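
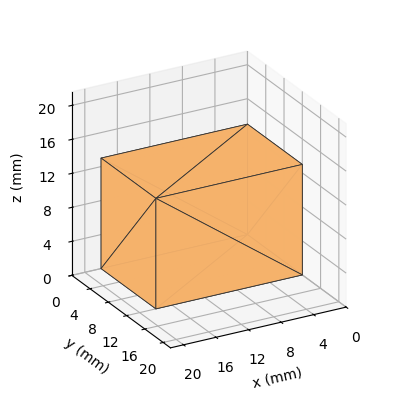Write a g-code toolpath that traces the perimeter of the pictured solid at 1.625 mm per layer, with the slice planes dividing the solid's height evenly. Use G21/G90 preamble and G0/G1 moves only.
Reading the render: the shape is a rectangular box, roughly 18 × 12 mm footprint and 13 mm tall (dimensions read to the nearest mm from the axis ticks). For the g-code, the solid's height is divided into equal slices at the stated Δz and each level perimeter traced with G1 moves after a G0 lift.

; perimeter-only toolpath
G21 ; units = mm
G90 ; absolute positioning
G28 ; home
; layer 1
G0 Z1.625
G0 X0.000 Y0.000
G1 X18.000 Y0.000
G1 X18.000 Y12.000
G1 X0.000 Y12.000
G1 X0.000 Y0.000
; layer 2
G0 Z3.250
G0 X0.000 Y0.000
G1 X18.000 Y0.000
G1 X18.000 Y12.000
G1 X0.000 Y12.000
G1 X0.000 Y0.000
; layer 3
G0 Z4.875
G0 X0.000 Y0.000
G1 X18.000 Y0.000
G1 X18.000 Y12.000
G1 X0.000 Y12.000
G1 X0.000 Y0.000
; layer 4
G0 Z6.500
G0 X0.000 Y0.000
G1 X18.000 Y0.000
G1 X18.000 Y12.000
G1 X0.000 Y12.000
G1 X0.000 Y0.000
; layer 5
G0 Z8.125
G0 X0.000 Y0.000
G1 X18.000 Y0.000
G1 X18.000 Y12.000
G1 X0.000 Y12.000
G1 X0.000 Y0.000
; layer 6
G0 Z9.750
G0 X0.000 Y0.000
G1 X18.000 Y0.000
G1 X18.000 Y12.000
G1 X0.000 Y12.000
G1 X0.000 Y0.000
; layer 7
G0 Z11.375
G0 X0.000 Y0.000
G1 X18.000 Y0.000
G1 X18.000 Y12.000
G1 X0.000 Y12.000
G1 X0.000 Y0.000
; layer 8
G0 Z13.000
G0 X0.000 Y0.000
G1 X18.000 Y0.000
G1 X18.000 Y12.000
G1 X0.000 Y12.000
G1 X0.000 Y0.000
M2 ; end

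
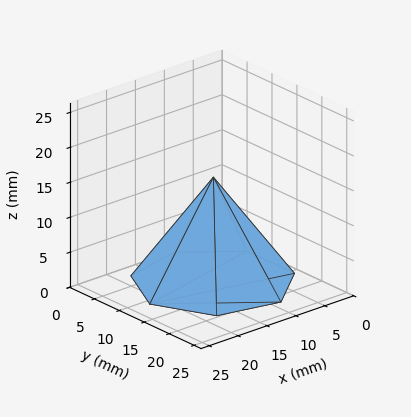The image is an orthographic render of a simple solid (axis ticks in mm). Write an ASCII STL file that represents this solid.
Reading the render: the shape is a regular 7-sided pyramid, base circumscribed radius ≈ 11 mm, apex at z ≈ 15 mm (dimensions read to the nearest mm from the axis ticks). For the STL, each face is triangulated and given an outward normal.

solid part
  facet normal 0.0000 0.0000 -1.0000
    outer loop
      vertex 8.552 21.724 0.000
      vertex 17.858 19.600 0.000
      vertex 22.000 11.000 0.000
    endloop
  endfacet
  facet normal 0.0000 0.0000 -1.0000
    outer loop
      vertex 1.089 15.773 0.000
      vertex 8.552 21.724 0.000
      vertex 22.000 11.000 0.000
    endloop
  endfacet
  facet normal 0.0000 0.0000 -1.0000
    outer loop
      vertex 1.089 6.227 0.000
      vertex 1.089 15.773 0.000
      vertex 22.000 11.000 0.000
    endloop
  endfacet
  facet normal 0.0000 0.0000 -1.0000
    outer loop
      vertex 8.552 0.276 0.000
      vertex 1.089 6.227 0.000
      vertex 22.000 11.000 0.000
    endloop
  endfacet
  facet normal 0.0000 0.0000 -1.0000
    outer loop
      vertex 17.858 2.400 0.000
      vertex 8.552 0.276 0.000
      vertex 22.000 11.000 0.000
    endloop
  endfacet
  facet normal 0.7517 0.3620 0.5512
    outer loop
      vertex 22.000 11.000 0.000
      vertex 17.858 19.600 0.000
      vertex 11.000 11.000 15.000
    endloop
  endfacet
  facet normal 0.1857 0.8134 0.5512
    outer loop
      vertex 17.858 19.600 0.000
      vertex 8.552 21.724 0.000
      vertex 11.000 11.000 15.000
    endloop
  endfacet
  facet normal -0.5202 0.6523 0.5513
    outer loop
      vertex 8.552 21.724 0.000
      vertex 1.089 15.773 0.000
      vertex 11.000 11.000 15.000
    endloop
  endfacet
  facet normal -0.8343 0.0000 0.5513
    outer loop
      vertex 1.089 15.773 0.000
      vertex 1.089 6.227 0.000
      vertex 11.000 11.000 15.000
    endloop
  endfacet
  facet normal -0.5202 -0.6523 0.5513
    outer loop
      vertex 1.089 6.227 0.000
      vertex 8.552 0.276 0.000
      vertex 11.000 11.000 15.000
    endloop
  endfacet
  facet normal 0.1857 -0.8134 0.5512
    outer loop
      vertex 8.552 0.276 0.000
      vertex 17.858 2.400 0.000
      vertex 11.000 11.000 15.000
    endloop
  endfacet
  facet normal 0.7517 -0.3620 0.5512
    outer loop
      vertex 17.858 2.400 0.000
      vertex 22.000 11.000 0.000
      vertex 11.000 11.000 15.000
    endloop
  endfacet
endsolid part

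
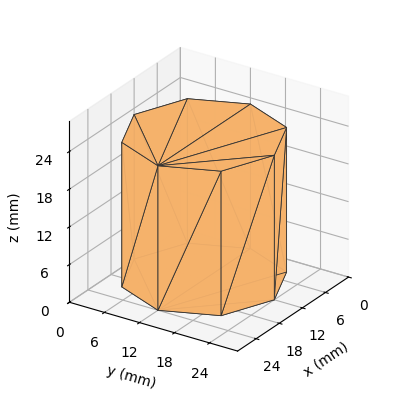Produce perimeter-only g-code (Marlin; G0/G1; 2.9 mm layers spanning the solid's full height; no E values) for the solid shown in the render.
Reading the render: the shape is a regular 8-sided prism (a cylinder approximated with 8 flat sides), circumscribed radius ≈ 12 mm, height ≈ 23 mm (dimensions read to the nearest mm from the axis ticks). For the g-code, the solid's height is divided into equal slices at the stated Δz and each level perimeter traced with G1 moves after a G0 lift.

; perimeter-only toolpath
G21 ; units = mm
G90 ; absolute positioning
G28 ; home
; layer 1
G0 Z2.9
G0 X24.0 Y12.0
G1 X20.5 Y20.5
G1 X12.0 Y24.0
G1 X3.5 Y20.5
G1 X0.0 Y12.0
G1 X3.5 Y3.5
G1 X12.0 Y0.0
G1 X20.5 Y3.5
G1 X24.0 Y12.0
; layer 2
G0 Z5.8
G0 X24.0 Y12.0
G1 X20.5 Y20.5
G1 X12.0 Y24.0
G1 X3.5 Y20.5
G1 X0.0 Y12.0
G1 X3.5 Y3.5
G1 X12.0 Y0.0
G1 X20.5 Y3.5
G1 X24.0 Y12.0
; layer 3
G0 Z8.6
G0 X24.0 Y12.0
G1 X20.5 Y20.5
G1 X12.0 Y24.0
G1 X3.5 Y20.5
G1 X0.0 Y12.0
G1 X3.5 Y3.5
G1 X12.0 Y0.0
G1 X20.5 Y3.5
G1 X24.0 Y12.0
; layer 4
G0 Z11.5
G0 X24.0 Y12.0
G1 X20.5 Y20.5
G1 X12.0 Y24.0
G1 X3.5 Y20.5
G1 X0.0 Y12.0
G1 X3.5 Y3.5
G1 X12.0 Y0.0
G1 X20.5 Y3.5
G1 X24.0 Y12.0
; layer 5
G0 Z14.4
G0 X24.0 Y12.0
G1 X20.5 Y20.5
G1 X12.0 Y24.0
G1 X3.5 Y20.5
G1 X0.0 Y12.0
G1 X3.5 Y3.5
G1 X12.0 Y0.0
G1 X20.5 Y3.5
G1 X24.0 Y12.0
; layer 6
G0 Z17.2
G0 X24.0 Y12.0
G1 X20.5 Y20.5
G1 X12.0 Y24.0
G1 X3.5 Y20.5
G1 X0.0 Y12.0
G1 X3.5 Y3.5
G1 X12.0 Y0.0
G1 X20.5 Y3.5
G1 X24.0 Y12.0
; layer 7
G0 Z20.1
G0 X24.0 Y12.0
G1 X20.5 Y20.5
G1 X12.0 Y24.0
G1 X3.5 Y20.5
G1 X0.0 Y12.0
G1 X3.5 Y3.5
G1 X12.0 Y0.0
G1 X20.5 Y3.5
G1 X24.0 Y12.0
; layer 8
G0 Z23.0
G0 X24.0 Y12.0
G1 X20.5 Y20.5
G1 X12.0 Y24.0
G1 X3.5 Y20.5
G1 X0.0 Y12.0
G1 X3.5 Y3.5
G1 X12.0 Y0.0
G1 X20.5 Y3.5
G1 X24.0 Y12.0
M2 ; end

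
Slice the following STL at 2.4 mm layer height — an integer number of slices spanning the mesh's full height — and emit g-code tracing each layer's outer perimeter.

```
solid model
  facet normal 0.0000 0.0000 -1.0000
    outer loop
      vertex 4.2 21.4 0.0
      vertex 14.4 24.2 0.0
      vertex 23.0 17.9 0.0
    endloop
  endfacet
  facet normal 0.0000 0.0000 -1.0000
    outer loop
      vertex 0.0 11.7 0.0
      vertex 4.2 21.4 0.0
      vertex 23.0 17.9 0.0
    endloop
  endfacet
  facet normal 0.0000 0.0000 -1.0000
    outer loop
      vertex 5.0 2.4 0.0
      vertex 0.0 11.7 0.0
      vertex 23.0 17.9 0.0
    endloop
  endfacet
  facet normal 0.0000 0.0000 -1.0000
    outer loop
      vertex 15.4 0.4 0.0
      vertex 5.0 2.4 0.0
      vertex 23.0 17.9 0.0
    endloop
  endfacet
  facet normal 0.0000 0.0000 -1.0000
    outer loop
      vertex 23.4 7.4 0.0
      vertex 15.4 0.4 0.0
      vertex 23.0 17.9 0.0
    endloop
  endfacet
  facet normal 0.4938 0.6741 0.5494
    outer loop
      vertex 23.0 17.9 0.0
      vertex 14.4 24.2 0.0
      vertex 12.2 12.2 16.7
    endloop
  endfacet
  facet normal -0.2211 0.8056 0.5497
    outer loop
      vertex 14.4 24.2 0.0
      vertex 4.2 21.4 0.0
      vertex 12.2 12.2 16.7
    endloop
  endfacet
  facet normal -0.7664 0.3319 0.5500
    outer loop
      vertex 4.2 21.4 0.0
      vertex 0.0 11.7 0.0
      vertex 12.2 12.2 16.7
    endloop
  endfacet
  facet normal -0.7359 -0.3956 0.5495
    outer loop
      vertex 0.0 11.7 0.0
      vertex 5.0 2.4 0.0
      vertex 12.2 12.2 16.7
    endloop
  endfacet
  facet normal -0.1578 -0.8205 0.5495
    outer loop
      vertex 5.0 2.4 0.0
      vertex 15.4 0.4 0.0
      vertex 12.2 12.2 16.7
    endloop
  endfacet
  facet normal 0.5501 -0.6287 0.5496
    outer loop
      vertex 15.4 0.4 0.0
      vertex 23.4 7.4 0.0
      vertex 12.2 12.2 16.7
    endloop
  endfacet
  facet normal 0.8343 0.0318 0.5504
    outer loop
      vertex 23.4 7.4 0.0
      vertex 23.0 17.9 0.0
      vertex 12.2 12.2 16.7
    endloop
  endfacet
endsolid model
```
; perimeter-only toolpath
G21 ; units = mm
G90 ; absolute positioning
G28 ; home
; layer 1
G0 Z2.4
G0 X21.5 Y17.1
G1 X14.1 Y22.5
G1 X5.3 Y20.1
G1 X1.7 Y11.8
G1 X6.0 Y3.8
G1 X14.9 Y2.1
G1 X21.8 Y8.1
G1 X21.5 Y17.1
; layer 2
G0 Z4.8
G0 X19.9 Y16.3
G1 X13.8 Y20.8
G1 X6.5 Y18.8
G1 X3.5 Y11.8
G1 X7.1 Y5.2
G1 X14.5 Y3.8
G1 X20.2 Y8.8
G1 X19.9 Y16.3
; layer 3
G0 Z7.2
G0 X18.4 Y15.5
G1 X13.5 Y19.1
G1 X7.6 Y17.5
G1 X5.2 Y11.9
G1 X8.1 Y6.6
G1 X14.0 Y5.5
G1 X18.6 Y9.5
G1 X18.4 Y15.5
; layer 4
G0 Z9.5
G0 X16.8 Y14.6
G1 X13.1 Y17.3
G1 X8.8 Y16.1
G1 X7.0 Y12.0
G1 X9.1 Y8.0
G1 X13.6 Y7.1
G1 X17.0 Y10.1
G1 X16.8 Y14.6
; layer 5
G0 Z11.9
G0 X15.3 Y13.8
G1 X12.8 Y15.6
G1 X9.9 Y14.8
G1 X8.7 Y12.1
G1 X10.1 Y9.4
G1 X13.1 Y8.8
G1 X15.4 Y10.8
G1 X15.3 Y13.8
; layer 6
G0 Z14.3
G0 X13.7 Y13.0
G1 X12.5 Y13.9
G1 X11.1 Y13.5
G1 X10.5 Y12.1
G1 X11.2 Y10.8
G1 X12.7 Y10.5
G1 X13.8 Y11.5
G1 X13.7 Y13.0
M2 ; end

The solid is a regular 7-sided pyramid, base circumscribed radius ≈ 12.2 mm, apex at z ≈ 16.7 mm. Slicing at Δz = 2.4 mm — 7 equal slices spanning the solid's height, so layer i sits at z = i·h/7 — gives 6 non-empty perimeters. Each is a 7-segment closed polygon; G0 lifts to the layer z and rapids to the start vertex, then G1 traces the edges. The cross-section shrinks linearly with z (the slice at the apex is degenerate and omitted).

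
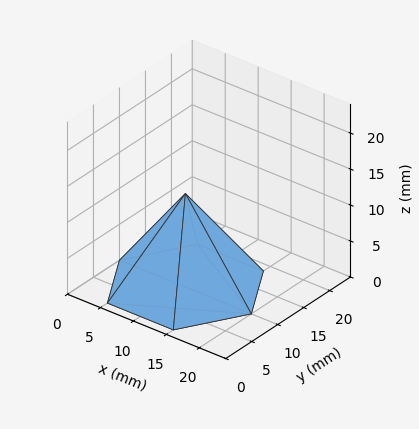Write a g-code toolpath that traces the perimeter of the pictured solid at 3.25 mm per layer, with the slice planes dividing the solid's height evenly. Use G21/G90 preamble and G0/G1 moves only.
Reading the render: the shape is a regular 6-sided pyramid, base circumscribed radius ≈ 10 mm, apex at z ≈ 13 mm (dimensions read to the nearest mm from the axis ticks). For the g-code, the solid's height is divided into equal slices at the stated Δz and each level perimeter traced with G1 moves after a G0 lift.

; perimeter-only toolpath
G21 ; units = mm
G90 ; absolute positioning
G28 ; home
; layer 1
G0 Z3.25
G0 X17.50 Y10.00
G1 X13.75 Y16.50
G1 X6.25 Y16.50
G1 X2.50 Y10.00
G1 X6.25 Y3.50
G1 X13.75 Y3.50
G1 X17.50 Y10.00
; layer 2
G0 Z6.50
G0 X15.00 Y10.00
G1 X12.50 Y14.33
G1 X7.50 Y14.33
G1 X5.00 Y10.00
G1 X7.50 Y5.67
G1 X12.50 Y5.67
G1 X15.00 Y10.00
; layer 3
G0 Z9.75
G0 X12.50 Y10.00
G1 X11.25 Y12.16
G1 X8.75 Y12.16
G1 X7.50 Y10.00
G1 X8.75 Y7.83
G1 X11.25 Y7.83
G1 X12.50 Y10.00
M2 ; end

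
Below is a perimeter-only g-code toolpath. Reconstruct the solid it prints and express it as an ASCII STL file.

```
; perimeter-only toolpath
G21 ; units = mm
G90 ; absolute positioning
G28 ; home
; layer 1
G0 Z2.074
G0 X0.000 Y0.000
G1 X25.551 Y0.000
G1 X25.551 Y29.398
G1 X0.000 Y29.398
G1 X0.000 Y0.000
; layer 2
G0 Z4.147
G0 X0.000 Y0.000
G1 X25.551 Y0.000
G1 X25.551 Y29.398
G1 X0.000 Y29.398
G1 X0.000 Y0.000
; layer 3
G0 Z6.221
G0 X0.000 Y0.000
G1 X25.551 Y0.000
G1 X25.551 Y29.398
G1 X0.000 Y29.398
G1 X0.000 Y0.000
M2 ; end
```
solid part
  facet normal 0.0000 0.0000 -1.0000
    outer loop
      vertex 25.551 29.398 0.000
      vertex 25.551 0.000 0.000
      vertex 0.000 0.000 0.000
    endloop
  endfacet
  facet normal 0.0000 0.0000 -1.0000
    outer loop
      vertex 0.000 29.398 0.000
      vertex 25.551 29.398 0.000
      vertex 0.000 0.000 0.000
    endloop
  endfacet
  facet normal 0.0000 0.0000 1.0000
    outer loop
      vertex 0.000 0.000 6.221
      vertex 25.551 0.000 6.221
      vertex 25.551 29.398 6.221
    endloop
  endfacet
  facet normal 0.0000 0.0000 1.0000
    outer loop
      vertex 0.000 0.000 6.221
      vertex 25.551 29.398 6.221
      vertex 0.000 29.398 6.221
    endloop
  endfacet
  facet normal 0.0000 -1.0000 0.0000
    outer loop
      vertex 0.000 0.000 0.000
      vertex 25.551 0.000 0.000
      vertex 25.551 0.000 6.221
    endloop
  endfacet
  facet normal 0.0000 -1.0000 0.0000
    outer loop
      vertex 0.000 0.000 0.000
      vertex 25.551 0.000 6.221
      vertex 0.000 0.000 6.221
    endloop
  endfacet
  facet normal 0.0000 1.0000 0.0000
    outer loop
      vertex 25.551 29.398 6.221
      vertex 25.551 29.398 0.000
      vertex 0.000 29.398 0.000
    endloop
  endfacet
  facet normal 0.0000 1.0000 0.0000
    outer loop
      vertex 0.000 29.398 6.221
      vertex 25.551 29.398 6.221
      vertex 0.000 29.398 0.000
    endloop
  endfacet
  facet normal -1.0000 0.0000 0.0000
    outer loop
      vertex 0.000 29.398 6.221
      vertex 0.000 29.398 0.000
      vertex 0.000 0.000 0.000
    endloop
  endfacet
  facet normal -1.0000 0.0000 0.0000
    outer loop
      vertex 0.000 0.000 6.221
      vertex 0.000 29.398 6.221
      vertex 0.000 0.000 0.000
    endloop
  endfacet
  facet normal 1.0000 0.0000 0.0000
    outer loop
      vertex 25.551 0.000 0.000
      vertex 25.551 29.398 0.000
      vertex 25.551 29.398 6.221
    endloop
  endfacet
  facet normal 1.0000 0.0000 0.0000
    outer loop
      vertex 25.551 0.000 0.000
      vertex 25.551 29.398 6.221
      vertex 25.551 0.000 6.221
    endloop
  endfacet
endsolid part

The G0 Z moves step by Δz≈2.074 mm. Every layer's G1 loop is the same polygon, so the solid is a straight extrusion of it from z=0 to z≈6.22. Closing with flat bottom and top caps and triangulating gives 12 facets — a rectangular box, roughly 25.6 × 29.4 mm footprint and 6.22 mm tall.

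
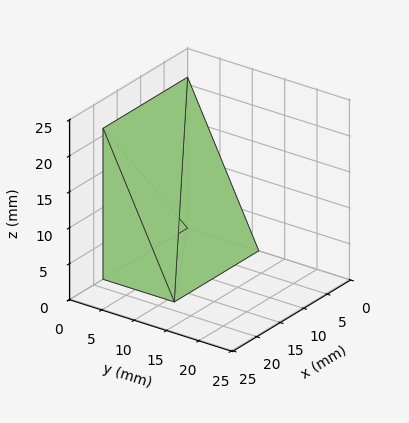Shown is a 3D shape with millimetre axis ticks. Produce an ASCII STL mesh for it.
Reading the render: the shape is a wedge (ramp): 18 × 11 mm base, rising to 21 mm along the y=0 edge and sloping linearly to z=0 at y=11 (dimensions read to the nearest mm from the axis ticks). For the STL, each face is triangulated and given an outward normal.

solid part
  facet normal 0.0000 0.0000 -1.0000
    outer loop
      vertex 18.0 11.0 0.0
      vertex 18.0 0.0 0.0
      vertex 0.0 0.0 0.0
    endloop
  endfacet
  facet normal 0.0000 0.0000 -1.0000
    outer loop
      vertex 0.0 11.0 0.0
      vertex 18.0 11.0 0.0
      vertex 0.0 0.0 0.0
    endloop
  endfacet
  facet normal 0.0000 -1.0000 0.0000
    outer loop
      vertex 0.0 0.0 0.0
      vertex 18.0 0.0 0.0
      vertex 18.0 0.0 21.0
    endloop
  endfacet
  facet normal 0.0000 -1.0000 0.0000
    outer loop
      vertex 0.0 0.0 0.0
      vertex 18.0 0.0 21.0
      vertex 0.0 0.0 21.0
    endloop
  endfacet
  facet normal 0.0000 0.8858 0.4640
    outer loop
      vertex 0.0 0.0 21.0
      vertex 18.0 0.0 21.0
      vertex 18.0 11.0 0.0
    endloop
  endfacet
  facet normal 0.0000 0.8858 0.4640
    outer loop
      vertex 0.0 0.0 21.0
      vertex 18.0 11.0 0.0
      vertex 0.0 11.0 0.0
    endloop
  endfacet
  facet normal -1.0000 0.0000 0.0000
    outer loop
      vertex 0.0 0.0 21.0
      vertex 0.0 11.0 0.0
      vertex 0.0 0.0 0.0
    endloop
  endfacet
  facet normal 1.0000 0.0000 0.0000
    outer loop
      vertex 18.0 0.0 0.0
      vertex 18.0 11.0 0.0
      vertex 18.0 0.0 21.0
    endloop
  endfacet
endsolid part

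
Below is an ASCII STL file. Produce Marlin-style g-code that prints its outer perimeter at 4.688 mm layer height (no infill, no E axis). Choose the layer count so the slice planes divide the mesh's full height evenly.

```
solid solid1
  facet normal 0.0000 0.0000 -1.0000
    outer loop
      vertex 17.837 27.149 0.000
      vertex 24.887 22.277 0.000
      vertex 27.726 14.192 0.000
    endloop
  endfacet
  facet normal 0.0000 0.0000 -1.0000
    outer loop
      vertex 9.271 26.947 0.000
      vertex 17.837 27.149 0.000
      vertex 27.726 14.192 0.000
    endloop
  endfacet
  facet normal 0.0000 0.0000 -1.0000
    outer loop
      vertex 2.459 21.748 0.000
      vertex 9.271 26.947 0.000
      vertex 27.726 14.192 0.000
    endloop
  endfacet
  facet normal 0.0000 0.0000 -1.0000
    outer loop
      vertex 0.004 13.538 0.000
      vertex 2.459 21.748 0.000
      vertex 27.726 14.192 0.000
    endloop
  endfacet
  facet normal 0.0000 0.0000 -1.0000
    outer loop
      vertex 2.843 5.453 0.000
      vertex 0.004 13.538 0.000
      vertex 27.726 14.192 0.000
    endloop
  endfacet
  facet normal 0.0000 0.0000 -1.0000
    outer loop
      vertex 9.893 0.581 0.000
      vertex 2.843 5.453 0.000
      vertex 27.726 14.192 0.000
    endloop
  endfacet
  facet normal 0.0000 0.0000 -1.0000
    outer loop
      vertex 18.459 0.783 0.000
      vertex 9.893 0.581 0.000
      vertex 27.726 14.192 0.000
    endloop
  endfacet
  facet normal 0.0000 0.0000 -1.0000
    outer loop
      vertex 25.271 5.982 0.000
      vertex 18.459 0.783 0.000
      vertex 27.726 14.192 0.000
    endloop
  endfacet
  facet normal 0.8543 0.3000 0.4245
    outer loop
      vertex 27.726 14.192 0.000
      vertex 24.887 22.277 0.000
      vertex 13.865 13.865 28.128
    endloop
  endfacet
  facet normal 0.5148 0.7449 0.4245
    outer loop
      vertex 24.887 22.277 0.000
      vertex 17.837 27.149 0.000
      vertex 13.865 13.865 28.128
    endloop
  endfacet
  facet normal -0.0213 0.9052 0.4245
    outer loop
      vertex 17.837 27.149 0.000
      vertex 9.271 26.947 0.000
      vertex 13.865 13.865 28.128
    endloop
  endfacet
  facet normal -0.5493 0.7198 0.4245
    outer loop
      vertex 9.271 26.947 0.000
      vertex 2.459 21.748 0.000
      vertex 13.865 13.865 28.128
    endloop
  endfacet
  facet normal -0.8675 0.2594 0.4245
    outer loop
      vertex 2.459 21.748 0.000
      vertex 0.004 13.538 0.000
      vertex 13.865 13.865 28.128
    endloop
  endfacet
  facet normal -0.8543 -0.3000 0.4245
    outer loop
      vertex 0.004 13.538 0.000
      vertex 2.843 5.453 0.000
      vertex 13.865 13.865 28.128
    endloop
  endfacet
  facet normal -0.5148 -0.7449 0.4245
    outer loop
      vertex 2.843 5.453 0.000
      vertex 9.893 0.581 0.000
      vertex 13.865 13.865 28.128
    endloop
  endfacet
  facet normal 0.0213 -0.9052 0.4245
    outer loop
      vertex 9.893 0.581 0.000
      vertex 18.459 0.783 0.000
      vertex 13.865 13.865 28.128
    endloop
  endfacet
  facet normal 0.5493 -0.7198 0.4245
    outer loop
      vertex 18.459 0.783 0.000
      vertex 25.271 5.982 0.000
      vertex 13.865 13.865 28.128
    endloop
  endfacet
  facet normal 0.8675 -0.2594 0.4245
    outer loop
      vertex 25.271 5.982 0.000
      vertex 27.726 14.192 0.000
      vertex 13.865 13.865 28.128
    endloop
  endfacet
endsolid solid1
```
; perimeter-only toolpath
G21 ; units = mm
G90 ; absolute positioning
G28 ; home
; layer 1
G0 Z4.688
G0 X25.416 Y14.138
G1 X23.050 Y20.875
G1 X17.175 Y24.935
G1 X10.037 Y24.767
G1 X4.360 Y20.434
G1 X2.314 Y13.593
G1 X4.680 Y6.855
G1 X10.555 Y2.795
G1 X17.693 Y2.963
G1 X23.370 Y7.296
G1 X25.416 Y14.138
; layer 2
G0 Z9.376
G0 X23.106 Y14.083
G1 X21.213 Y19.473
G1 X16.513 Y22.721
G1 X10.802 Y22.586
G1 X6.261 Y19.120
G1 X4.624 Y13.647
G1 X6.517 Y8.257
G1 X11.217 Y5.009
G1 X16.928 Y5.144
G1 X21.469 Y8.610
G1 X23.106 Y14.083
; layer 3
G0 Z14.064
G0 X20.796 Y14.029
G1 X19.376 Y18.071
G1 X15.851 Y20.507
G1 X11.568 Y20.406
G1 X8.162 Y17.806
G1 X6.934 Y13.701
G1 X8.354 Y9.659
G1 X11.879 Y7.223
G1 X16.162 Y7.324
G1 X19.568 Y9.924
G1 X20.796 Y14.029
; layer 4
G0 Z18.752
G0 X18.485 Y13.974
G1 X17.539 Y16.669
G1 X15.189 Y18.293
G1 X12.334 Y18.226
G1 X10.063 Y16.493
G1 X9.245 Y13.756
G1 X10.191 Y11.061
G1 X12.541 Y9.437
G1 X15.396 Y9.504
G1 X17.667 Y11.237
G1 X18.485 Y13.974
; layer 5
G0 Z23.440
G0 X16.175 Y13.919
G1 X15.702 Y15.267
G1 X14.527 Y16.079
G1 X13.099 Y16.045
G1 X11.964 Y15.179
G1 X11.555 Y13.810
G1 X12.028 Y12.463
G1 X13.203 Y11.651
G1 X14.631 Y11.685
G1 X15.766 Y12.551
G1 X16.175 Y13.919
M2 ; end

The solid is a regular 10-sided pyramid, base circumscribed radius ≈ 13.9 mm, apex at z ≈ 28.1 mm. Slicing at Δz = 4.688 mm — 6 equal slices spanning the solid's height, so layer i sits at z = i·h/6 — gives 5 non-empty perimeters. Each is a 10-segment closed polygon; G0 lifts to the layer z and rapids to the start vertex, then G1 traces the edges. The cross-section shrinks linearly with z (the slice at the apex is degenerate and omitted).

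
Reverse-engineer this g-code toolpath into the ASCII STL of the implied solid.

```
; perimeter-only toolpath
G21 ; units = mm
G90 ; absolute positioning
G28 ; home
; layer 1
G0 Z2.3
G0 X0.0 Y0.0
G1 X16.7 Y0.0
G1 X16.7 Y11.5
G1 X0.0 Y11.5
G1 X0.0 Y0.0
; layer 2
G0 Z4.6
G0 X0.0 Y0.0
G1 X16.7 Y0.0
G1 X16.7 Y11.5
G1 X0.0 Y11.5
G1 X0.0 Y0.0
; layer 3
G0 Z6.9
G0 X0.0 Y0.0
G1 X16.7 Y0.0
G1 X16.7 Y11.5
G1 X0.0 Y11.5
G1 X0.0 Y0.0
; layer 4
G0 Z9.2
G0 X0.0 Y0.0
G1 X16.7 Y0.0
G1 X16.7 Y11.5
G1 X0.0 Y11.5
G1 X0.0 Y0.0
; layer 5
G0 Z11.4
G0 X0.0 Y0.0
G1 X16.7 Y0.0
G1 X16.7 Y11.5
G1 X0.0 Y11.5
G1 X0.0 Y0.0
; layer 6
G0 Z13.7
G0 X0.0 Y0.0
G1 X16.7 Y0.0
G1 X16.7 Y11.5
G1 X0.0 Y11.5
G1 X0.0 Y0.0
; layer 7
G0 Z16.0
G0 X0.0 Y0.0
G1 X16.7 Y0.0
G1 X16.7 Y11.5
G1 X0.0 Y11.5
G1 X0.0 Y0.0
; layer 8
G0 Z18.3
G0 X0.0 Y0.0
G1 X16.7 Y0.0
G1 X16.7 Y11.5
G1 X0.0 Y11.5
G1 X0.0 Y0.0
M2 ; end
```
solid part
  facet normal 0.0000 0.0000 -1.0000
    outer loop
      vertex 16.7 11.5 0.0
      vertex 16.7 0.0 0.0
      vertex 0.0 0.0 0.0
    endloop
  endfacet
  facet normal 0.0000 0.0000 -1.0000
    outer loop
      vertex 0.0 11.5 0.0
      vertex 16.7 11.5 0.0
      vertex 0.0 0.0 0.0
    endloop
  endfacet
  facet normal 0.0000 0.0000 1.0000
    outer loop
      vertex 0.0 0.0 18.3
      vertex 16.7 0.0 18.3
      vertex 16.7 11.5 18.3
    endloop
  endfacet
  facet normal 0.0000 0.0000 1.0000
    outer loop
      vertex 0.0 0.0 18.3
      vertex 16.7 11.5 18.3
      vertex 0.0 11.5 18.3
    endloop
  endfacet
  facet normal 0.0000 -1.0000 0.0000
    outer loop
      vertex 0.0 0.0 0.0
      vertex 16.7 0.0 0.0
      vertex 16.7 0.0 18.3
    endloop
  endfacet
  facet normal 0.0000 -1.0000 0.0000
    outer loop
      vertex 0.0 0.0 0.0
      vertex 16.7 0.0 18.3
      vertex 0.0 0.0 18.3
    endloop
  endfacet
  facet normal 0.0000 1.0000 0.0000
    outer loop
      vertex 16.7 11.5 18.3
      vertex 16.7 11.5 0.0
      vertex 0.0 11.5 0.0
    endloop
  endfacet
  facet normal 0.0000 1.0000 0.0000
    outer loop
      vertex 0.0 11.5 18.3
      vertex 16.7 11.5 18.3
      vertex 0.0 11.5 0.0
    endloop
  endfacet
  facet normal -1.0000 0.0000 0.0000
    outer loop
      vertex 0.0 11.5 18.3
      vertex 0.0 11.5 0.0
      vertex 0.0 0.0 0.0
    endloop
  endfacet
  facet normal -1.0000 0.0000 0.0000
    outer loop
      vertex 0.0 0.0 18.3
      vertex 0.0 11.5 18.3
      vertex 0.0 0.0 0.0
    endloop
  endfacet
  facet normal 1.0000 0.0000 0.0000
    outer loop
      vertex 16.7 0.0 0.0
      vertex 16.7 11.5 0.0
      vertex 16.7 11.5 18.3
    endloop
  endfacet
  facet normal 1.0000 0.0000 0.0000
    outer loop
      vertex 16.7 0.0 0.0
      vertex 16.7 11.5 18.3
      vertex 16.7 0.0 18.3
    endloop
  endfacet
endsolid part

The G0 Z moves step by Δz≈2.3 mm. Every layer's G1 loop is the same polygon, so the solid is a straight extrusion of it from z=0 to z≈18.3. Closing with flat bottom and top caps and triangulating gives 12 facets — a rectangular box, roughly 16.7 × 11.5 mm footprint and 18.3 mm tall.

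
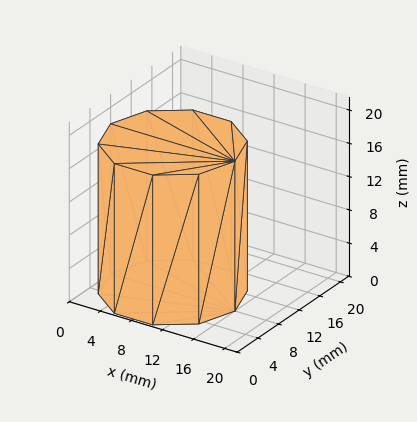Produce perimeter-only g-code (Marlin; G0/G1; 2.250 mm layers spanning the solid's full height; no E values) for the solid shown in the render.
Reading the render: the shape is a regular 10-sided prism (a cylinder approximated with 10 flat sides), circumscribed radius ≈ 8 mm, height ≈ 18 mm (dimensions read to the nearest mm from the axis ticks). For the g-code, the solid's height is divided into equal slices at the stated Δz and each level perimeter traced with G1 moves after a G0 lift.

; perimeter-only toolpath
G21 ; units = mm
G90 ; absolute positioning
G28 ; home
; layer 1
G0 Z2.250
G0 X16.000 Y8.000
G1 X14.472 Y12.702
G1 X10.472 Y15.608
G1 X5.528 Y15.608
G1 X1.528 Y12.702
G1 X0.000 Y8.000
G1 X1.528 Y3.298
G1 X5.528 Y0.392
G1 X10.472 Y0.392
G1 X14.472 Y3.298
G1 X16.000 Y8.000
; layer 2
G0 Z4.500
G0 X16.000 Y8.000
G1 X14.472 Y12.702
G1 X10.472 Y15.608
G1 X5.528 Y15.608
G1 X1.528 Y12.702
G1 X0.000 Y8.000
G1 X1.528 Y3.298
G1 X5.528 Y0.392
G1 X10.472 Y0.392
G1 X14.472 Y3.298
G1 X16.000 Y8.000
; layer 3
G0 Z6.750
G0 X16.000 Y8.000
G1 X14.472 Y12.702
G1 X10.472 Y15.608
G1 X5.528 Y15.608
G1 X1.528 Y12.702
G1 X0.000 Y8.000
G1 X1.528 Y3.298
G1 X5.528 Y0.392
G1 X10.472 Y0.392
G1 X14.472 Y3.298
G1 X16.000 Y8.000
; layer 4
G0 Z9.000
G0 X16.000 Y8.000
G1 X14.472 Y12.702
G1 X10.472 Y15.608
G1 X5.528 Y15.608
G1 X1.528 Y12.702
G1 X0.000 Y8.000
G1 X1.528 Y3.298
G1 X5.528 Y0.392
G1 X10.472 Y0.392
G1 X14.472 Y3.298
G1 X16.000 Y8.000
; layer 5
G0 Z11.250
G0 X16.000 Y8.000
G1 X14.472 Y12.702
G1 X10.472 Y15.608
G1 X5.528 Y15.608
G1 X1.528 Y12.702
G1 X0.000 Y8.000
G1 X1.528 Y3.298
G1 X5.528 Y0.392
G1 X10.472 Y0.392
G1 X14.472 Y3.298
G1 X16.000 Y8.000
; layer 6
G0 Z13.500
G0 X16.000 Y8.000
G1 X14.472 Y12.702
G1 X10.472 Y15.608
G1 X5.528 Y15.608
G1 X1.528 Y12.702
G1 X0.000 Y8.000
G1 X1.528 Y3.298
G1 X5.528 Y0.392
G1 X10.472 Y0.392
G1 X14.472 Y3.298
G1 X16.000 Y8.000
; layer 7
G0 Z15.750
G0 X16.000 Y8.000
G1 X14.472 Y12.702
G1 X10.472 Y15.608
G1 X5.528 Y15.608
G1 X1.528 Y12.702
G1 X0.000 Y8.000
G1 X1.528 Y3.298
G1 X5.528 Y0.392
G1 X10.472 Y0.392
G1 X14.472 Y3.298
G1 X16.000 Y8.000
; layer 8
G0 Z18.000
G0 X16.000 Y8.000
G1 X14.472 Y12.702
G1 X10.472 Y15.608
G1 X5.528 Y15.608
G1 X1.528 Y12.702
G1 X0.000 Y8.000
G1 X1.528 Y3.298
G1 X5.528 Y0.392
G1 X10.472 Y0.392
G1 X14.472 Y3.298
G1 X16.000 Y8.000
M2 ; end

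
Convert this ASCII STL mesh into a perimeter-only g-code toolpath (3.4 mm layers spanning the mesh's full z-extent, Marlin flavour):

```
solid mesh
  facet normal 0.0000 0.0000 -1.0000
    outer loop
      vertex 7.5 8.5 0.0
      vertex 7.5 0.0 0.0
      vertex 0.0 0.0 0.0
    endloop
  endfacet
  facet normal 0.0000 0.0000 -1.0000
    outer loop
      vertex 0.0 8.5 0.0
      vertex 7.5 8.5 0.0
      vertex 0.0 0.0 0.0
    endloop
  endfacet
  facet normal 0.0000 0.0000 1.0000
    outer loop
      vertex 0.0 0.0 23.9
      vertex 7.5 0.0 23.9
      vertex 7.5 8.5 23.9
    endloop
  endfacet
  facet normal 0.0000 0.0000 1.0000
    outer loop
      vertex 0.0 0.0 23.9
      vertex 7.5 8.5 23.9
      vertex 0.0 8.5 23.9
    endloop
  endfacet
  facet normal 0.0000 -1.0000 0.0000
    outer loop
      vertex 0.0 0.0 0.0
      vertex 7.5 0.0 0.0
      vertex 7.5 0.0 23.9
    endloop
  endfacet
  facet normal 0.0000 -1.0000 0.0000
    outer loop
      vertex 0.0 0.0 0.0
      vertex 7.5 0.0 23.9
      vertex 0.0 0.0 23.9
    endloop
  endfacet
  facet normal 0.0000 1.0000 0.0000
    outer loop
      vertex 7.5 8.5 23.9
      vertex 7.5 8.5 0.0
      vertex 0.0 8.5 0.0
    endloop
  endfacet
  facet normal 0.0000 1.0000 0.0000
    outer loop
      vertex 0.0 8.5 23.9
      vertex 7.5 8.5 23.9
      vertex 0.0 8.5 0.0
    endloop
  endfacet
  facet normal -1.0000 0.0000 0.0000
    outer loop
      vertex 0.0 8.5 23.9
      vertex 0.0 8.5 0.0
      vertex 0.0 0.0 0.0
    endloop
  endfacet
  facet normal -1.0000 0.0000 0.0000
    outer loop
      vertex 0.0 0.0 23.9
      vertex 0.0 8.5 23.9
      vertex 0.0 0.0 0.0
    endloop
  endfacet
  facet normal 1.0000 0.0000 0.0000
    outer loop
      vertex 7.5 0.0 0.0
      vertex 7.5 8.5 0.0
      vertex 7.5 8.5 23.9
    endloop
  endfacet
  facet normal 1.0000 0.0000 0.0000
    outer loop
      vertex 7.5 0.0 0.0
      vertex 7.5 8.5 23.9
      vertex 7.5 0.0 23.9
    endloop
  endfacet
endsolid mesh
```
; perimeter-only toolpath
G21 ; units = mm
G90 ; absolute positioning
G28 ; home
; layer 1
G0 Z3.4
G0 X0.0 Y0.0
G1 X7.5 Y0.0
G1 X7.5 Y8.5
G1 X0.0 Y8.5
G1 X0.0 Y0.0
; layer 2
G0 Z6.8
G0 X0.0 Y0.0
G1 X7.5 Y0.0
G1 X7.5 Y8.5
G1 X0.0 Y8.5
G1 X0.0 Y0.0
; layer 3
G0 Z10.2
G0 X0.0 Y0.0
G1 X7.5 Y0.0
G1 X7.5 Y8.5
G1 X0.0 Y8.5
G1 X0.0 Y0.0
; layer 4
G0 Z13.7
G0 X0.0 Y0.0
G1 X7.5 Y0.0
G1 X7.5 Y8.5
G1 X0.0 Y8.5
G1 X0.0 Y0.0
; layer 5
G0 Z17.1
G0 X0.0 Y0.0
G1 X7.5 Y0.0
G1 X7.5 Y8.5
G1 X0.0 Y8.5
G1 X0.0 Y0.0
; layer 6
G0 Z20.5
G0 X0.0 Y0.0
G1 X7.5 Y0.0
G1 X7.5 Y8.5
G1 X0.0 Y8.5
G1 X0.0 Y0.0
; layer 7
G0 Z23.9
G0 X0.0 Y0.0
G1 X7.5 Y0.0
G1 X7.5 Y8.5
G1 X0.0 Y8.5
G1 X0.0 Y0.0
M2 ; end

The solid is a rectangular box, roughly 7.5 × 8.5 mm footprint and 23.9 mm tall. Slicing at Δz = 3.4 mm — 7 equal slices spanning the solid's height, so layer i sits at z = i·h/7 — gives 7 non-empty perimeters. Each is a 4-segment closed polygon; G0 lifts to the layer z and rapids to the start vertex, then G1 traces the edges.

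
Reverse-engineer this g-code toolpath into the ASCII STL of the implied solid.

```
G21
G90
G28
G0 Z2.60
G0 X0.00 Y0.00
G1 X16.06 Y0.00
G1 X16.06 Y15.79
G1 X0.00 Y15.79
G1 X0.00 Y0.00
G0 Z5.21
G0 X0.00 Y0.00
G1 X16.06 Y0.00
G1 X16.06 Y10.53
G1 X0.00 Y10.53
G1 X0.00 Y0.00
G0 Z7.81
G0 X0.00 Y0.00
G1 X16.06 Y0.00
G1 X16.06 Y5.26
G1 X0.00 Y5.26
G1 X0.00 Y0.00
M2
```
solid part
  facet normal 0.0000 0.0000 -1.0000
    outer loop
      vertex 16.06 21.06 0.00
      vertex 16.06 0.00 0.00
      vertex 0.00 0.00 0.00
    endloop
  endfacet
  facet normal 0.0000 0.0000 -1.0000
    outer loop
      vertex 0.00 21.06 0.00
      vertex 16.06 21.06 0.00
      vertex 0.00 0.00 0.00
    endloop
  endfacet
  facet normal 0.0000 -1.0000 0.0000
    outer loop
      vertex 0.00 0.00 0.00
      vertex 16.06 0.00 0.00
      vertex 16.06 0.00 10.42
    endloop
  endfacet
  facet normal 0.0000 -1.0000 0.0000
    outer loop
      vertex 0.00 0.00 0.00
      vertex 16.06 0.00 10.42
      vertex 0.00 0.00 10.42
    endloop
  endfacet
  facet normal 0.0000 0.4435 0.8963
    outer loop
      vertex 0.00 0.00 10.42
      vertex 16.06 0.00 10.42
      vertex 16.06 21.06 0.00
    endloop
  endfacet
  facet normal 0.0000 0.4435 0.8963
    outer loop
      vertex 0.00 0.00 10.42
      vertex 16.06 21.06 0.00
      vertex 0.00 21.06 0.00
    endloop
  endfacet
  facet normal -1.0000 0.0000 0.0000
    outer loop
      vertex 0.00 0.00 10.42
      vertex 0.00 21.06 0.00
      vertex 0.00 0.00 0.00
    endloop
  endfacet
  facet normal 1.0000 0.0000 0.0000
    outer loop
      vertex 16.06 0.00 0.00
      vertex 16.06 21.06 0.00
      vertex 16.06 0.00 10.42
    endloop
  endfacet
endsolid part

The G0 Z moves step by Δz≈2.60 mm. The G1 loops shrink linearly with z, so the solid tapers from its base footprint up to z≈10.4. Closing with a flat bottom cap and the tapered top and triangulating gives 8 facets — a wedge (ramp): 16.1 × 21.1 mm base, rising to 10.4 mm along the y=0 edge and sloping linearly to z=0 at y=21.1.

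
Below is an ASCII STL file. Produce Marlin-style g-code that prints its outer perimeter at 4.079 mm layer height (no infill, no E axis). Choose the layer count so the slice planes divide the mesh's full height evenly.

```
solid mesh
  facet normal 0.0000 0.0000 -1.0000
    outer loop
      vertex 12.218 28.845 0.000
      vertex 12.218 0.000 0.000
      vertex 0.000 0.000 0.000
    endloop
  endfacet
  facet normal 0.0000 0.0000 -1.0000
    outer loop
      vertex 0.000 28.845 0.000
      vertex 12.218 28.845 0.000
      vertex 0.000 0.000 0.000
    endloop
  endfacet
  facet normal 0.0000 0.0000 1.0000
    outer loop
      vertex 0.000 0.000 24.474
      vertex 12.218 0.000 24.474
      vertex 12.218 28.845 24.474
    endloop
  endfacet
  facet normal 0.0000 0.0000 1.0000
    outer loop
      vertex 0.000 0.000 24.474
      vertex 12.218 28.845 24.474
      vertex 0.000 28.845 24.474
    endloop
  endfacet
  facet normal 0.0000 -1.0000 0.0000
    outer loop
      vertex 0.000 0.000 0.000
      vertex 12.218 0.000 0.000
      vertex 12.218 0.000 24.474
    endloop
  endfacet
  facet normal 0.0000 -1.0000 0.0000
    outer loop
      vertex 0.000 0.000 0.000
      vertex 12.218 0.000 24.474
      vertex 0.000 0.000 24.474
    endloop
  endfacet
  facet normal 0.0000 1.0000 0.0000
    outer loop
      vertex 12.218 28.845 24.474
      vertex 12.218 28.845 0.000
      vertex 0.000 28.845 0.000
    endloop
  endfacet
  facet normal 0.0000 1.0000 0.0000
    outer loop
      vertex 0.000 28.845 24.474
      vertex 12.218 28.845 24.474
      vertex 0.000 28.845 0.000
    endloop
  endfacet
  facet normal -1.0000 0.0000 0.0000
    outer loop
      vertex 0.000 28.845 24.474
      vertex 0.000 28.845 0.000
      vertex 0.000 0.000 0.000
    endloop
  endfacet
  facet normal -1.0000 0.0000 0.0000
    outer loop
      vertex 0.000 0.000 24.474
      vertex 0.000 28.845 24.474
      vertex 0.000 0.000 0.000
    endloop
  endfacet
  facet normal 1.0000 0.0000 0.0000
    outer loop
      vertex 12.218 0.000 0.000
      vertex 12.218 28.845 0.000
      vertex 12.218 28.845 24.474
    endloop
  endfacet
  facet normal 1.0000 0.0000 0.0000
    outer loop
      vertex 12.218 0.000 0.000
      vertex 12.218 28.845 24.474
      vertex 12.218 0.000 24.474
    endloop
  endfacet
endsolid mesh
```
; perimeter-only toolpath
G21 ; units = mm
G90 ; absolute positioning
G28 ; home
; layer 1
G0 Z4.079
G0 X0.000 Y0.000
G1 X12.218 Y0.000
G1 X12.218 Y28.845
G1 X0.000 Y28.845
G1 X0.000 Y0.000
; layer 2
G0 Z8.158
G0 X0.000 Y0.000
G1 X12.218 Y0.000
G1 X12.218 Y28.845
G1 X0.000 Y28.845
G1 X0.000 Y0.000
; layer 3
G0 Z12.237
G0 X0.000 Y0.000
G1 X12.218 Y0.000
G1 X12.218 Y28.845
G1 X0.000 Y28.845
G1 X0.000 Y0.000
; layer 4
G0 Z16.316
G0 X0.000 Y0.000
G1 X12.218 Y0.000
G1 X12.218 Y28.845
G1 X0.000 Y28.845
G1 X0.000 Y0.000
; layer 5
G0 Z20.395
G0 X0.000 Y0.000
G1 X12.218 Y0.000
G1 X12.218 Y28.845
G1 X0.000 Y28.845
G1 X0.000 Y0.000
; layer 6
G0 Z24.474
G0 X0.000 Y0.000
G1 X12.218 Y0.000
G1 X12.218 Y28.845
G1 X0.000 Y28.845
G1 X0.000 Y0.000
M2 ; end

The solid is a rectangular box, roughly 12.2 × 28.8 mm footprint and 24.5 mm tall. Slicing at Δz = 4.079 mm — 6 equal slices spanning the solid's height, so layer i sits at z = i·h/6 — gives 6 non-empty perimeters. Each is a 4-segment closed polygon; G0 lifts to the layer z and rapids to the start vertex, then G1 traces the edges.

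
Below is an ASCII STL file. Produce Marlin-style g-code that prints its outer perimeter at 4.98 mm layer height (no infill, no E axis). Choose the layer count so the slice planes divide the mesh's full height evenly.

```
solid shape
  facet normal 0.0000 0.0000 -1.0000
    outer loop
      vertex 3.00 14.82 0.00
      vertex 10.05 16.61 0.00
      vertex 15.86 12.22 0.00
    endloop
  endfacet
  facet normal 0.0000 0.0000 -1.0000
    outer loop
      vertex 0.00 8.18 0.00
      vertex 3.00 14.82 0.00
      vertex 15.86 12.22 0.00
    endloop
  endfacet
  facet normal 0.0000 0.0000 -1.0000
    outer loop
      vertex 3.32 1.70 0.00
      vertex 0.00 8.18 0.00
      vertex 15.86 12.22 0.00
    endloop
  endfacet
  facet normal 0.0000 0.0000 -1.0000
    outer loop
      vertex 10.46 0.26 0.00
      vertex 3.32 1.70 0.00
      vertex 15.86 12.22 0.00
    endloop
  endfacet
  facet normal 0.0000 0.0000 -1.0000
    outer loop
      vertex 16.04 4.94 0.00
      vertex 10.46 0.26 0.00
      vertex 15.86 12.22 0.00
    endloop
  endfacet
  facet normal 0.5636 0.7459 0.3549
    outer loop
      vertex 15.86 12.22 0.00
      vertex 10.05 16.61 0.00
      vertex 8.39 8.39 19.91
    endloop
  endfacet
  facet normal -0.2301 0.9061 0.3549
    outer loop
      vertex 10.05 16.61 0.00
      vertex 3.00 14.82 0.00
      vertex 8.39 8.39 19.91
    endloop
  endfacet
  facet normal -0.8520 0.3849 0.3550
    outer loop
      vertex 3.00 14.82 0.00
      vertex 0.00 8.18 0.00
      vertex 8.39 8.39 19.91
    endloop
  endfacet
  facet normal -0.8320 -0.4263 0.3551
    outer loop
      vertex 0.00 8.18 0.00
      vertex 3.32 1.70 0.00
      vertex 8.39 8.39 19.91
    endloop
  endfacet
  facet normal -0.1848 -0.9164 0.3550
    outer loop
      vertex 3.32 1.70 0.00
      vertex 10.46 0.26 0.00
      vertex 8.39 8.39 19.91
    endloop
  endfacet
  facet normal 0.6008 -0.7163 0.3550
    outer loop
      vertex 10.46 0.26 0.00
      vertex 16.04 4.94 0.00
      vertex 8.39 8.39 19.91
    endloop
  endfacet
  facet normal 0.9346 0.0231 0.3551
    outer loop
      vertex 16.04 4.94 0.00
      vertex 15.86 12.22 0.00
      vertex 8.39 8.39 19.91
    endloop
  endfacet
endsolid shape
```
; perimeter-only toolpath
G21 ; units = mm
G90 ; absolute positioning
G28 ; home
; layer 1
G0 Z4.98
G0 X13.99 Y11.26
G1 X9.64 Y14.55
G1 X4.35 Y13.21
G1 X2.10 Y8.23
G1 X4.59 Y3.37
G1 X9.94 Y2.29
G1 X14.13 Y5.80
G1 X13.99 Y11.26
; layer 2
G0 Z9.96
G0 X12.12 Y10.30
G1 X9.22 Y12.50
G1 X5.70 Y11.61
G1 X4.20 Y8.29
G1 X5.86 Y5.04
G1 X9.43 Y4.33
G1 X12.21 Y6.67
G1 X12.12 Y10.30
; layer 3
G0 Z14.93
G0 X10.26 Y9.35
G1 X8.80 Y10.45
G1 X7.04 Y10.00
G1 X6.29 Y8.34
G1 X7.12 Y6.72
G1 X8.91 Y6.36
G1 X10.30 Y7.53
G1 X10.26 Y9.35
M2 ; end

The solid is a regular 7-sided pyramid, base circumscribed radius ≈ 8.39 mm, apex at z ≈ 19.9 mm. Slicing at Δz = 4.98 mm — 4 equal slices spanning the solid's height, so layer i sits at z = i·h/4 — gives 3 non-empty perimeters. Each is a 7-segment closed polygon; G0 lifts to the layer z and rapids to the start vertex, then G1 traces the edges. The cross-section shrinks linearly with z (the slice at the apex is degenerate and omitted).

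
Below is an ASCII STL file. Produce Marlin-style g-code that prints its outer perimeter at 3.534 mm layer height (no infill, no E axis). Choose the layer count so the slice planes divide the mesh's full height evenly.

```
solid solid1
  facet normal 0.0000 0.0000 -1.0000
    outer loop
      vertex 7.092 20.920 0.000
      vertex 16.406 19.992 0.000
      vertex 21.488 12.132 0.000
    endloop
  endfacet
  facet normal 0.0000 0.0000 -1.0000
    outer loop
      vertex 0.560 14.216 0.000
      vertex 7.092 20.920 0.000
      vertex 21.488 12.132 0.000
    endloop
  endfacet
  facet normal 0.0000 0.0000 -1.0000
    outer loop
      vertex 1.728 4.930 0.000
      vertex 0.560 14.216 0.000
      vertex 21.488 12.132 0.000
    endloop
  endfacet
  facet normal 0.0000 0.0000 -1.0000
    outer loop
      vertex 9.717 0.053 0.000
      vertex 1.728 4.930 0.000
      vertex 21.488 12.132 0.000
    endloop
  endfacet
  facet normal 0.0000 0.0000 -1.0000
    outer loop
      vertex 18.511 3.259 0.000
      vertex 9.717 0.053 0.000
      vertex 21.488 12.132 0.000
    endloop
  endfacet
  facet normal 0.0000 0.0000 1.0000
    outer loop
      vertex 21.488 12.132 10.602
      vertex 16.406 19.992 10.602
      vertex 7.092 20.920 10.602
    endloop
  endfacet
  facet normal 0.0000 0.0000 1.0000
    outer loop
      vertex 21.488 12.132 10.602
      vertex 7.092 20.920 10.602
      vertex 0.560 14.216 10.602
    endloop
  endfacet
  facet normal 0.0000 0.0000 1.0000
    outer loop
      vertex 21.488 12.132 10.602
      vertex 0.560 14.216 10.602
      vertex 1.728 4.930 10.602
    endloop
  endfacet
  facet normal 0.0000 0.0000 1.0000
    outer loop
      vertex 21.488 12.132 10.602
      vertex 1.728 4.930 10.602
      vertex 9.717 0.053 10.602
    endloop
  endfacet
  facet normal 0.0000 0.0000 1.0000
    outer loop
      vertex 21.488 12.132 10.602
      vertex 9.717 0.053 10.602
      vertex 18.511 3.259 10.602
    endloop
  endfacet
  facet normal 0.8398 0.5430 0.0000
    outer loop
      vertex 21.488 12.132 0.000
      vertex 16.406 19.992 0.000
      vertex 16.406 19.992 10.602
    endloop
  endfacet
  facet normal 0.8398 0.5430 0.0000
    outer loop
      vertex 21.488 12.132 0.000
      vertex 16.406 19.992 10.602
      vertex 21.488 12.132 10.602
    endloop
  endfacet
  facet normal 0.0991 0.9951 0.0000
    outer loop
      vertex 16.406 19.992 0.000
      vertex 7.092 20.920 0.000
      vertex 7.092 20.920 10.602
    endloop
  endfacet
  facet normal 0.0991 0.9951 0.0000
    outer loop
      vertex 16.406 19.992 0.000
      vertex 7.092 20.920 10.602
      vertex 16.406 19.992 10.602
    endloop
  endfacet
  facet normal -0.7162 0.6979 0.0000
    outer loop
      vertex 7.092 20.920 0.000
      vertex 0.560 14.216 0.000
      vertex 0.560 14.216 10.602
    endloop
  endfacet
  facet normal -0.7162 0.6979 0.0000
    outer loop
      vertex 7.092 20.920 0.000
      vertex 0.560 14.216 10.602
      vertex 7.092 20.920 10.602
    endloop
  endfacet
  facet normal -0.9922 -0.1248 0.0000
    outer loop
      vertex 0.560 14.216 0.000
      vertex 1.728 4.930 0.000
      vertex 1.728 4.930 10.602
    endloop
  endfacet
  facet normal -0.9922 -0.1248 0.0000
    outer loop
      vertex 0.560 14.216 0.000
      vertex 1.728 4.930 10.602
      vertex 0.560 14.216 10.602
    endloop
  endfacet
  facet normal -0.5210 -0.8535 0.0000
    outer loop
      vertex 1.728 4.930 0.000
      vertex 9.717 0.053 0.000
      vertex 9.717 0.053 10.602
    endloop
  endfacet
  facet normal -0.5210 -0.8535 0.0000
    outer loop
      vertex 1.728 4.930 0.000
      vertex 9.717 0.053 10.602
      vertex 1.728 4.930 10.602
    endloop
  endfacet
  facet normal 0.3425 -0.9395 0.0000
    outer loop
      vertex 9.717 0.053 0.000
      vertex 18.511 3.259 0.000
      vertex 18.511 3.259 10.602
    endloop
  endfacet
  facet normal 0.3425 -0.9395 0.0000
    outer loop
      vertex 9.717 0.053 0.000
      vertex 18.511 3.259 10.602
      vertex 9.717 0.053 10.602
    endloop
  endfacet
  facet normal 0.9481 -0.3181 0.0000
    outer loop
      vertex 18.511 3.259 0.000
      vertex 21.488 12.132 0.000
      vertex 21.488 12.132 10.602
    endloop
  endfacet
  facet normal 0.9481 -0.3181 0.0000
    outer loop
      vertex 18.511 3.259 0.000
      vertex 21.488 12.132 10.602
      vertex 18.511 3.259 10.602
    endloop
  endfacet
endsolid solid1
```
; perimeter-only toolpath
G21 ; units = mm
G90 ; absolute positioning
G28 ; home
; layer 1
G0 Z3.534
G0 X21.488 Y12.132
G1 X16.406 Y19.992
G1 X7.092 Y20.920
G1 X0.560 Y14.216
G1 X1.728 Y4.930
G1 X9.717 Y0.053
G1 X18.511 Y3.259
G1 X21.488 Y12.132
; layer 2
G0 Z7.068
G0 X21.488 Y12.132
G1 X16.406 Y19.992
G1 X7.092 Y20.920
G1 X0.560 Y14.216
G1 X1.728 Y4.930
G1 X9.717 Y0.053
G1 X18.511 Y3.259
G1 X21.488 Y12.132
; layer 3
G0 Z10.602
G0 X21.488 Y12.132
G1 X16.406 Y19.992
G1 X7.092 Y20.920
G1 X0.560 Y14.216
G1 X1.728 Y4.930
G1 X9.717 Y0.053
G1 X18.511 Y3.259
G1 X21.488 Y12.132
M2 ; end

The solid is a regular 7-sided prism (a cylinder approximated with 7 flat sides), circumscribed radius ≈ 10.8 mm, height ≈ 10.6 mm. Slicing at Δz = 3.534 mm — 3 equal slices spanning the solid's height, so layer i sits at z = i·h/3 — gives 3 non-empty perimeters. Each is a 7-segment closed polygon; G0 lifts to the layer z and rapids to the start vertex, then G1 traces the edges.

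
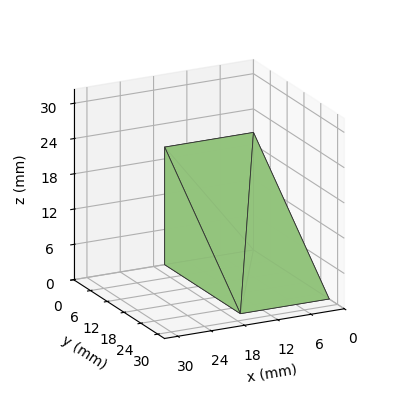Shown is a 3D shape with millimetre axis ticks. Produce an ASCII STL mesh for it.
Reading the render: the shape is a wedge (ramp): 16 × 27 mm base, rising to 20 mm along the y=0 edge and sloping linearly to z=0 at y=27 (dimensions read to the nearest mm from the axis ticks). For the STL, each face is triangulated and given an outward normal.

solid part
  facet normal 0.0000 0.0000 -1.0000
    outer loop
      vertex 16.0 27.0 0.0
      vertex 16.0 0.0 0.0
      vertex 0.0 0.0 0.0
    endloop
  endfacet
  facet normal 0.0000 0.0000 -1.0000
    outer loop
      vertex 0.0 27.0 0.0
      vertex 16.0 27.0 0.0
      vertex 0.0 0.0 0.0
    endloop
  endfacet
  facet normal 0.0000 -1.0000 0.0000
    outer loop
      vertex 0.0 0.0 0.0
      vertex 16.0 0.0 0.0
      vertex 16.0 0.0 20.0
    endloop
  endfacet
  facet normal 0.0000 -1.0000 0.0000
    outer loop
      vertex 0.0 0.0 0.0
      vertex 16.0 0.0 20.0
      vertex 0.0 0.0 20.0
    endloop
  endfacet
  facet normal 0.0000 0.5952 0.8036
    outer loop
      vertex 0.0 0.0 20.0
      vertex 16.0 0.0 20.0
      vertex 16.0 27.0 0.0
    endloop
  endfacet
  facet normal 0.0000 0.5952 0.8036
    outer loop
      vertex 0.0 0.0 20.0
      vertex 16.0 27.0 0.0
      vertex 0.0 27.0 0.0
    endloop
  endfacet
  facet normal -1.0000 0.0000 0.0000
    outer loop
      vertex 0.0 0.0 20.0
      vertex 0.0 27.0 0.0
      vertex 0.0 0.0 0.0
    endloop
  endfacet
  facet normal 1.0000 0.0000 0.0000
    outer loop
      vertex 16.0 0.0 0.0
      vertex 16.0 27.0 0.0
      vertex 16.0 0.0 20.0
    endloop
  endfacet
endsolid part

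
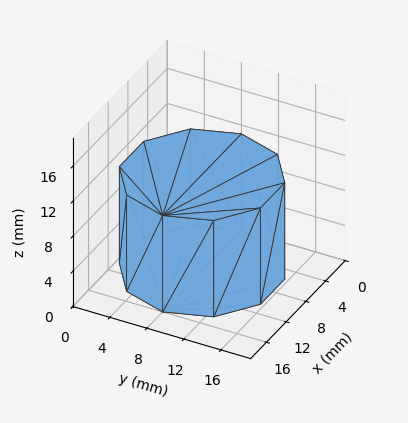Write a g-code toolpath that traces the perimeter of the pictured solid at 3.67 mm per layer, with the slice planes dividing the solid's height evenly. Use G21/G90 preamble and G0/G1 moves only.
Reading the render: the shape is a regular 10-sided prism (a cylinder approximated with 10 flat sides), circumscribed radius ≈ 8 mm, height ≈ 11 mm (dimensions read to the nearest mm from the axis ticks). For the g-code, the solid's height is divided into equal slices at the stated Δz and each level perimeter traced with G1 moves after a G0 lift.

; perimeter-only toolpath
G21 ; units = mm
G90 ; absolute positioning
G28 ; home
; layer 1
G0 Z3.67
G0 X16.00 Y8.00
G1 X14.47 Y12.70
G1 X10.47 Y15.61
G1 X5.53 Y15.61
G1 X1.53 Y12.70
G1 X0.00 Y8.00
G1 X1.53 Y3.30
G1 X5.53 Y0.39
G1 X10.47 Y0.39
G1 X14.47 Y3.30
G1 X16.00 Y8.00
; layer 2
G0 Z7.33
G0 X16.00 Y8.00
G1 X14.47 Y12.70
G1 X10.47 Y15.61
G1 X5.53 Y15.61
G1 X1.53 Y12.70
G1 X0.00 Y8.00
G1 X1.53 Y3.30
G1 X5.53 Y0.39
G1 X10.47 Y0.39
G1 X14.47 Y3.30
G1 X16.00 Y8.00
; layer 3
G0 Z11.00
G0 X16.00 Y8.00
G1 X14.47 Y12.70
G1 X10.47 Y15.61
G1 X5.53 Y15.61
G1 X1.53 Y12.70
G1 X0.00 Y8.00
G1 X1.53 Y3.30
G1 X5.53 Y0.39
G1 X10.47 Y0.39
G1 X14.47 Y3.30
G1 X16.00 Y8.00
M2 ; end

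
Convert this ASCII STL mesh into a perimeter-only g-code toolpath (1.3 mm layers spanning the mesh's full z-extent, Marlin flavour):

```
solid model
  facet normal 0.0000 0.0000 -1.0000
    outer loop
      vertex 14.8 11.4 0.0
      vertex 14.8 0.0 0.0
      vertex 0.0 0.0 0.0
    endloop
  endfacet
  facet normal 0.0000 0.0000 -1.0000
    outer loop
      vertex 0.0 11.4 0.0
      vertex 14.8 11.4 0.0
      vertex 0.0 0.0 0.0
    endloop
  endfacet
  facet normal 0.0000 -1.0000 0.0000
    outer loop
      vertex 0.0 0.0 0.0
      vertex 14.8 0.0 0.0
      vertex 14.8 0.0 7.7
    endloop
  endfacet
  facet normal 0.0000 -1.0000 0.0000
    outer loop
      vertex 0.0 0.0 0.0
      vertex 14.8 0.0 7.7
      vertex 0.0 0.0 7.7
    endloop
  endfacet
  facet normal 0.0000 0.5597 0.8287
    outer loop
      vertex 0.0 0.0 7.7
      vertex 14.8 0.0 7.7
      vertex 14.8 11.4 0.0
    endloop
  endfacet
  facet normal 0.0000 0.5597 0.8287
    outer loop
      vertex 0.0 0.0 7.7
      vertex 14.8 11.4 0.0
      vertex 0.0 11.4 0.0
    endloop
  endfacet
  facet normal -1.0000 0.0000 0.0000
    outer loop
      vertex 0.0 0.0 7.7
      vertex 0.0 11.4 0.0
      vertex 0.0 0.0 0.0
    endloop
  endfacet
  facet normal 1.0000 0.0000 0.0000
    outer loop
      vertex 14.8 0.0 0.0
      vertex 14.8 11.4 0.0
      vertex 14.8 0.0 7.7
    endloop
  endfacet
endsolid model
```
; perimeter-only toolpath
G21 ; units = mm
G90 ; absolute positioning
G28 ; home
; layer 1
G0 Z1.3
G0 X0.0 Y0.0
G1 X14.8 Y0.0
G1 X14.8 Y9.5
G1 X0.0 Y9.5
G1 X0.0 Y0.0
; layer 2
G0 Z2.6
G0 X0.0 Y0.0
G1 X14.8 Y0.0
G1 X14.8 Y7.6
G1 X0.0 Y7.6
G1 X0.0 Y0.0
; layer 3
G0 Z3.9
G0 X0.0 Y0.0
G1 X14.8 Y0.0
G1 X14.8 Y5.7
G1 X0.0 Y5.7
G1 X0.0 Y0.0
; layer 4
G0 Z5.1
G0 X0.0 Y0.0
G1 X14.8 Y0.0
G1 X14.8 Y3.8
G1 X0.0 Y3.8
G1 X0.0 Y0.0
; layer 5
G0 Z6.4
G0 X0.0 Y0.0
G1 X14.8 Y0.0
G1 X14.8 Y1.9
G1 X0.0 Y1.9
G1 X0.0 Y0.0
M2 ; end

The solid is a wedge (ramp): 14.8 × 11.4 mm base, rising to 7.7 mm along the y=0 edge and sloping linearly to z=0 at y=11.4. Slicing at Δz = 1.3 mm — 6 equal slices spanning the solid's height, so layer i sits at z = i·h/6 — gives 5 non-empty perimeters. Each is a 4-segment closed polygon; G0 lifts to the layer z and rapids to the start vertex, then G1 traces the edges. The cross-section shrinks linearly with z (the slice at the apex is degenerate and omitted).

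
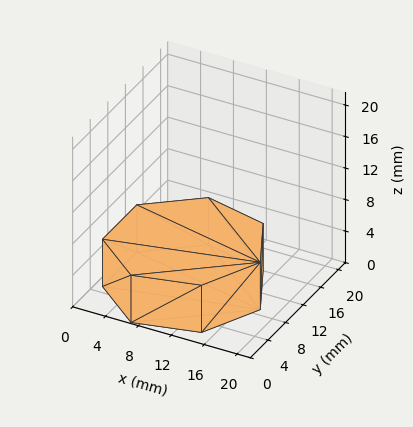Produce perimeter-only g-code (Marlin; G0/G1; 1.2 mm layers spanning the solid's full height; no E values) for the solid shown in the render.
Reading the render: the shape is a regular 7-sided prism (a cylinder approximated with 7 flat sides), circumscribed radius ≈ 9 mm, height ≈ 6 mm (dimensions read to the nearest mm from the axis ticks). For the g-code, the solid's height is divided into equal slices at the stated Δz and each level perimeter traced with G1 moves after a G0 lift.

; perimeter-only toolpath
G21 ; units = mm
G90 ; absolute positioning
G28 ; home
; layer 1
G0 Z1.2
G0 X18.0 Y9.0
G1 X14.6 Y16.0
G1 X7.0 Y17.8
G1 X0.9 Y12.9
G1 X0.9 Y5.1
G1 X7.0 Y0.2
G1 X14.6 Y2.0
G1 X18.0 Y9.0
; layer 2
G0 Z2.4
G0 X18.0 Y9.0
G1 X14.6 Y16.0
G1 X7.0 Y17.8
G1 X0.9 Y12.9
G1 X0.9 Y5.1
G1 X7.0 Y0.2
G1 X14.6 Y2.0
G1 X18.0 Y9.0
; layer 3
G0 Z3.6
G0 X18.0 Y9.0
G1 X14.6 Y16.0
G1 X7.0 Y17.8
G1 X0.9 Y12.9
G1 X0.9 Y5.1
G1 X7.0 Y0.2
G1 X14.6 Y2.0
G1 X18.0 Y9.0
; layer 4
G0 Z4.8
G0 X18.0 Y9.0
G1 X14.6 Y16.0
G1 X7.0 Y17.8
G1 X0.9 Y12.9
G1 X0.9 Y5.1
G1 X7.0 Y0.2
G1 X14.6 Y2.0
G1 X18.0 Y9.0
; layer 5
G0 Z6.0
G0 X18.0 Y9.0
G1 X14.6 Y16.0
G1 X7.0 Y17.8
G1 X0.9 Y12.9
G1 X0.9 Y5.1
G1 X7.0 Y0.2
G1 X14.6 Y2.0
G1 X18.0 Y9.0
M2 ; end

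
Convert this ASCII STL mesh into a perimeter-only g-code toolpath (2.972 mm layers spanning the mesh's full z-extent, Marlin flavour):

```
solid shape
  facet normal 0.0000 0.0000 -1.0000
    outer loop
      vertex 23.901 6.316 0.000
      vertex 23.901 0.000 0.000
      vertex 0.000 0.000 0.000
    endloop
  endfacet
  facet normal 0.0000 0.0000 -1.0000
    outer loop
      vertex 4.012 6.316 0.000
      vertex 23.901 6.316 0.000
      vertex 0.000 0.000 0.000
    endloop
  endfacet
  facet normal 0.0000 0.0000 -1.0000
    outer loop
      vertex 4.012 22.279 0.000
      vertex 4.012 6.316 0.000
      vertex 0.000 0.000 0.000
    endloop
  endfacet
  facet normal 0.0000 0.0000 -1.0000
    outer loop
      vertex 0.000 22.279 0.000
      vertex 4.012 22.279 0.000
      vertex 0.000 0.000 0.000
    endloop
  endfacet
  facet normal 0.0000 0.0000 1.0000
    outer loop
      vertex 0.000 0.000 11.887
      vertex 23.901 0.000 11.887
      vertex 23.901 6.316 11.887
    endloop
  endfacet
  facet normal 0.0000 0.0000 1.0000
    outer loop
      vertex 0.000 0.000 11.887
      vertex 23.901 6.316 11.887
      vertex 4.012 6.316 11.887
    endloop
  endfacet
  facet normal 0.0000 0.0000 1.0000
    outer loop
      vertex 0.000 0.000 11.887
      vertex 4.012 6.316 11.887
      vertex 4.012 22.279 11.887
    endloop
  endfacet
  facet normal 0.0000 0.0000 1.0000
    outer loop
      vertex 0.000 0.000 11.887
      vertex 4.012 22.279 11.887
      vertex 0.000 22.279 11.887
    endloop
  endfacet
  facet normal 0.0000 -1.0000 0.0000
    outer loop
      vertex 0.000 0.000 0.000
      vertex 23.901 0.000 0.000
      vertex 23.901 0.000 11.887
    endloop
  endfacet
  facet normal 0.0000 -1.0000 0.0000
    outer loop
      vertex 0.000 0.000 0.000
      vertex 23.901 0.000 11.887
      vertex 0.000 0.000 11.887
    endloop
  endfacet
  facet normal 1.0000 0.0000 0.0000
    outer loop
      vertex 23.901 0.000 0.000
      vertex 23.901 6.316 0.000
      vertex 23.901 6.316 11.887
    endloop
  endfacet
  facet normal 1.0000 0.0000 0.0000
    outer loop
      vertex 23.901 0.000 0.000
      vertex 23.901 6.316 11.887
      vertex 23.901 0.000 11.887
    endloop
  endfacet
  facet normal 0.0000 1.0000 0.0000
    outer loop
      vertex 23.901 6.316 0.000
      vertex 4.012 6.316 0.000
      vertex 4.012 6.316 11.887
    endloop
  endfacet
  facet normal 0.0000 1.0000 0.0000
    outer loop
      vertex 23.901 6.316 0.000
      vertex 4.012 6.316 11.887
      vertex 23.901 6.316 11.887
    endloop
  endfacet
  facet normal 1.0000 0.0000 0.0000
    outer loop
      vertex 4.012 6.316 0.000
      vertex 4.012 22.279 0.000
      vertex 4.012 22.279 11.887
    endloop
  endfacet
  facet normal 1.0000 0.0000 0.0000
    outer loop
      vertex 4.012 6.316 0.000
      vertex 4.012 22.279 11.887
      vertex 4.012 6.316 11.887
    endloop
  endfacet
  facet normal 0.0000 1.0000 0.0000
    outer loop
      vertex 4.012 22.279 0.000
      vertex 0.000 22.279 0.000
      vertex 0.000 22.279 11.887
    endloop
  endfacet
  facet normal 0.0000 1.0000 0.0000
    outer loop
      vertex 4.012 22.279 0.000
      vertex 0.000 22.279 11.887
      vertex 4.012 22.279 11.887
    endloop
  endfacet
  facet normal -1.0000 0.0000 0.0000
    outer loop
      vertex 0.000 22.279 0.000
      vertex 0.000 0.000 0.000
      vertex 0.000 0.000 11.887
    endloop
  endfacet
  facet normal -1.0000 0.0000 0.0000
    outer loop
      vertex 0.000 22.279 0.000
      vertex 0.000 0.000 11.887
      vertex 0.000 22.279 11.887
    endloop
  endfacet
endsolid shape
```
; perimeter-only toolpath
G21 ; units = mm
G90 ; absolute positioning
G28 ; home
; layer 1
G0 Z2.972
G0 X0.000 Y0.000
G1 X23.901 Y0.000
G1 X23.901 Y6.316
G1 X4.012 Y6.316
G1 X4.012 Y22.279
G1 X0.000 Y22.279
G1 X0.000 Y0.000
; layer 2
G0 Z5.944
G0 X0.000 Y0.000
G1 X23.901 Y0.000
G1 X23.901 Y6.316
G1 X4.012 Y6.316
G1 X4.012 Y22.279
G1 X0.000 Y22.279
G1 X0.000 Y0.000
; layer 3
G0 Z8.915
G0 X0.000 Y0.000
G1 X23.901 Y0.000
G1 X23.901 Y6.316
G1 X4.012 Y6.316
G1 X4.012 Y22.279
G1 X0.000 Y22.279
G1 X0.000 Y0.000
; layer 4
G0 Z11.887
G0 X0.000 Y0.000
G1 X23.901 Y0.000
G1 X23.901 Y6.316
G1 X4.012 Y6.316
G1 X4.012 Y22.279
G1 X0.000 Y22.279
G1 X0.000 Y0.000
M2 ; end

The solid is an L-shaped prism: outer 23.9 × 22.3 mm, arm thicknesses ≈ 6.32 mm (horizontal) and 4.01 mm (vertical), extruded 11.9 mm in z. Slicing at Δz = 2.972 mm — 4 equal slices spanning the solid's height, so layer i sits at z = i·h/4 — gives 4 non-empty perimeters. Each is a 6-segment closed polygon; G0 lifts to the layer z and rapids to the start vertex, then G1 traces the edges.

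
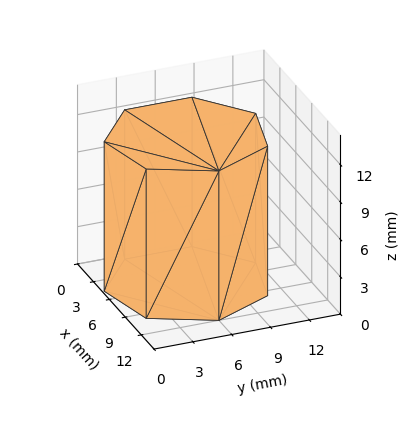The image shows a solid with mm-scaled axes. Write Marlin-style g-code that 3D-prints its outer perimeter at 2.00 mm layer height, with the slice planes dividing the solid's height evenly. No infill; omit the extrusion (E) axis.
Reading the render: the shape is a regular 7-sided prism (a cylinder approximated with 7 flat sides), circumscribed radius ≈ 6 mm, height ≈ 12 mm (dimensions read to the nearest mm from the axis ticks). For the g-code, the solid's height is divided into equal slices at the stated Δz and each level perimeter traced with G1 moves after a G0 lift.

; perimeter-only toolpath
G21 ; units = mm
G90 ; absolute positioning
G28 ; home
; layer 1
G0 Z2.00
G0 X12.00 Y6.00
G1 X9.74 Y10.69
G1 X4.66 Y11.85
G1 X0.59 Y8.60
G1 X0.59 Y3.40
G1 X4.66 Y0.15
G1 X9.74 Y1.31
G1 X12.00 Y6.00
; layer 2
G0 Z4.00
G0 X12.00 Y6.00
G1 X9.74 Y10.69
G1 X4.66 Y11.85
G1 X0.59 Y8.60
G1 X0.59 Y3.40
G1 X4.66 Y0.15
G1 X9.74 Y1.31
G1 X12.00 Y6.00
; layer 3
G0 Z6.00
G0 X12.00 Y6.00
G1 X9.74 Y10.69
G1 X4.66 Y11.85
G1 X0.59 Y8.60
G1 X0.59 Y3.40
G1 X4.66 Y0.15
G1 X9.74 Y1.31
G1 X12.00 Y6.00
; layer 4
G0 Z8.00
G0 X12.00 Y6.00
G1 X9.74 Y10.69
G1 X4.66 Y11.85
G1 X0.59 Y8.60
G1 X0.59 Y3.40
G1 X4.66 Y0.15
G1 X9.74 Y1.31
G1 X12.00 Y6.00
; layer 5
G0 Z10.00
G0 X12.00 Y6.00
G1 X9.74 Y10.69
G1 X4.66 Y11.85
G1 X0.59 Y8.60
G1 X0.59 Y3.40
G1 X4.66 Y0.15
G1 X9.74 Y1.31
G1 X12.00 Y6.00
; layer 6
G0 Z12.00
G0 X12.00 Y6.00
G1 X9.74 Y10.69
G1 X4.66 Y11.85
G1 X0.59 Y8.60
G1 X0.59 Y3.40
G1 X4.66 Y0.15
G1 X9.74 Y1.31
G1 X12.00 Y6.00
M2 ; end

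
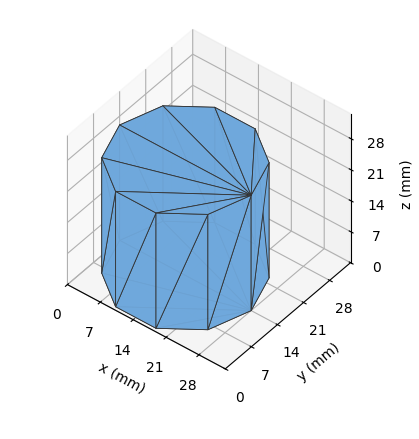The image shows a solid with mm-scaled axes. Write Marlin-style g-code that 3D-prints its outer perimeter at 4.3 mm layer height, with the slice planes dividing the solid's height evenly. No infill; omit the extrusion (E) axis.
Reading the render: the shape is a regular 10-sided prism (a cylinder approximated with 10 flat sides), circumscribed radius ≈ 14 mm, height ≈ 26 mm (dimensions read to the nearest mm from the axis ticks). For the g-code, the solid's height is divided into equal slices at the stated Δz and each level perimeter traced with G1 moves after a G0 lift.

; perimeter-only toolpath
G21 ; units = mm
G90 ; absolute positioning
G28 ; home
; layer 1
G0 Z4.3
G0 X28.0 Y14.0
G1 X25.3 Y22.2
G1 X18.3 Y27.3
G1 X9.7 Y27.3
G1 X2.7 Y22.2
G1 X0.0 Y14.0
G1 X2.7 Y5.8
G1 X9.7 Y0.7
G1 X18.3 Y0.7
G1 X25.3 Y5.8
G1 X28.0 Y14.0
; layer 2
G0 Z8.7
G0 X28.0 Y14.0
G1 X25.3 Y22.2
G1 X18.3 Y27.3
G1 X9.7 Y27.3
G1 X2.7 Y22.2
G1 X0.0 Y14.0
G1 X2.7 Y5.8
G1 X9.7 Y0.7
G1 X18.3 Y0.7
G1 X25.3 Y5.8
G1 X28.0 Y14.0
; layer 3
G0 Z13.0
G0 X28.0 Y14.0
G1 X25.3 Y22.2
G1 X18.3 Y27.3
G1 X9.7 Y27.3
G1 X2.7 Y22.2
G1 X0.0 Y14.0
G1 X2.7 Y5.8
G1 X9.7 Y0.7
G1 X18.3 Y0.7
G1 X25.3 Y5.8
G1 X28.0 Y14.0
; layer 4
G0 Z17.3
G0 X28.0 Y14.0
G1 X25.3 Y22.2
G1 X18.3 Y27.3
G1 X9.7 Y27.3
G1 X2.7 Y22.2
G1 X0.0 Y14.0
G1 X2.7 Y5.8
G1 X9.7 Y0.7
G1 X18.3 Y0.7
G1 X25.3 Y5.8
G1 X28.0 Y14.0
; layer 5
G0 Z21.7
G0 X28.0 Y14.0
G1 X25.3 Y22.2
G1 X18.3 Y27.3
G1 X9.7 Y27.3
G1 X2.7 Y22.2
G1 X0.0 Y14.0
G1 X2.7 Y5.8
G1 X9.7 Y0.7
G1 X18.3 Y0.7
G1 X25.3 Y5.8
G1 X28.0 Y14.0
; layer 6
G0 Z26.0
G0 X28.0 Y14.0
G1 X25.3 Y22.2
G1 X18.3 Y27.3
G1 X9.7 Y27.3
G1 X2.7 Y22.2
G1 X0.0 Y14.0
G1 X2.7 Y5.8
G1 X9.7 Y0.7
G1 X18.3 Y0.7
G1 X25.3 Y5.8
G1 X28.0 Y14.0
M2 ; end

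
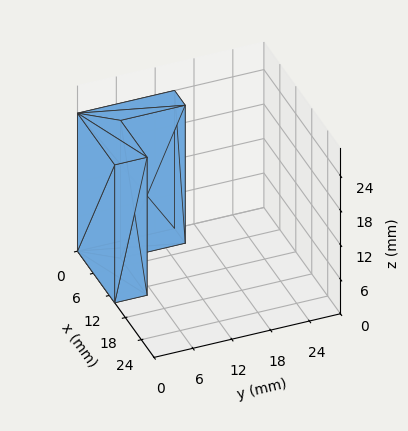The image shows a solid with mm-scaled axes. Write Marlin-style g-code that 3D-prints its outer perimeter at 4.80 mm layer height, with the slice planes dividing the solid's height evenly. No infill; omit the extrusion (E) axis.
Reading the render: the shape is an L-shaped prism: outer 14 × 15 mm, arm thicknesses ≈ 5 mm (horizontal) and 4 mm (vertical), extruded 24 mm in z (dimensions read to the nearest mm from the axis ticks). For the g-code, the solid's height is divided into equal slices at the stated Δz and each level perimeter traced with G1 moves after a G0 lift.

; perimeter-only toolpath
G21 ; units = mm
G90 ; absolute positioning
G28 ; home
; layer 1
G0 Z4.80
G0 X0.00 Y0.00
G1 X14.00 Y0.00
G1 X14.00 Y5.00
G1 X4.00 Y5.00
G1 X4.00 Y15.00
G1 X0.00 Y15.00
G1 X0.00 Y0.00
; layer 2
G0 Z9.60
G0 X0.00 Y0.00
G1 X14.00 Y0.00
G1 X14.00 Y5.00
G1 X4.00 Y5.00
G1 X4.00 Y15.00
G1 X0.00 Y15.00
G1 X0.00 Y0.00
; layer 3
G0 Z14.40
G0 X0.00 Y0.00
G1 X14.00 Y0.00
G1 X14.00 Y5.00
G1 X4.00 Y5.00
G1 X4.00 Y15.00
G1 X0.00 Y15.00
G1 X0.00 Y0.00
; layer 4
G0 Z19.20
G0 X0.00 Y0.00
G1 X14.00 Y0.00
G1 X14.00 Y5.00
G1 X4.00 Y5.00
G1 X4.00 Y15.00
G1 X0.00 Y15.00
G1 X0.00 Y0.00
; layer 5
G0 Z24.00
G0 X0.00 Y0.00
G1 X14.00 Y0.00
G1 X14.00 Y5.00
G1 X4.00 Y5.00
G1 X4.00 Y15.00
G1 X0.00 Y15.00
G1 X0.00 Y0.00
M2 ; end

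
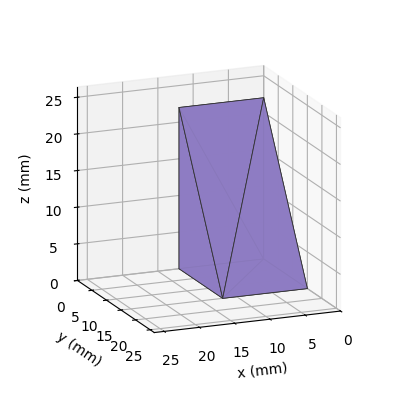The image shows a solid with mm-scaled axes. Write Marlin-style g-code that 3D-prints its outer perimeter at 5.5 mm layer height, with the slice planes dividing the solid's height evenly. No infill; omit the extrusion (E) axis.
Reading the render: the shape is a wedge (ramp): 12 × 15 mm base, rising to 22 mm along the y=0 edge and sloping linearly to z=0 at y=15 (dimensions read to the nearest mm from the axis ticks). For the g-code, the solid's height is divided into equal slices at the stated Δz and each level perimeter traced with G1 moves after a G0 lift.

; perimeter-only toolpath
G21 ; units = mm
G90 ; absolute positioning
G28 ; home
; layer 1
G0 Z5.5
G0 X0.0 Y0.0
G1 X12.0 Y0.0
G1 X12.0 Y11.2
G1 X0.0 Y11.2
G1 X0.0 Y0.0
; layer 2
G0 Z11.0
G0 X0.0 Y0.0
G1 X12.0 Y0.0
G1 X12.0 Y7.5
G1 X0.0 Y7.5
G1 X0.0 Y0.0
; layer 3
G0 Z16.5
G0 X0.0 Y0.0
G1 X12.0 Y0.0
G1 X12.0 Y3.8
G1 X0.0 Y3.8
G1 X0.0 Y0.0
M2 ; end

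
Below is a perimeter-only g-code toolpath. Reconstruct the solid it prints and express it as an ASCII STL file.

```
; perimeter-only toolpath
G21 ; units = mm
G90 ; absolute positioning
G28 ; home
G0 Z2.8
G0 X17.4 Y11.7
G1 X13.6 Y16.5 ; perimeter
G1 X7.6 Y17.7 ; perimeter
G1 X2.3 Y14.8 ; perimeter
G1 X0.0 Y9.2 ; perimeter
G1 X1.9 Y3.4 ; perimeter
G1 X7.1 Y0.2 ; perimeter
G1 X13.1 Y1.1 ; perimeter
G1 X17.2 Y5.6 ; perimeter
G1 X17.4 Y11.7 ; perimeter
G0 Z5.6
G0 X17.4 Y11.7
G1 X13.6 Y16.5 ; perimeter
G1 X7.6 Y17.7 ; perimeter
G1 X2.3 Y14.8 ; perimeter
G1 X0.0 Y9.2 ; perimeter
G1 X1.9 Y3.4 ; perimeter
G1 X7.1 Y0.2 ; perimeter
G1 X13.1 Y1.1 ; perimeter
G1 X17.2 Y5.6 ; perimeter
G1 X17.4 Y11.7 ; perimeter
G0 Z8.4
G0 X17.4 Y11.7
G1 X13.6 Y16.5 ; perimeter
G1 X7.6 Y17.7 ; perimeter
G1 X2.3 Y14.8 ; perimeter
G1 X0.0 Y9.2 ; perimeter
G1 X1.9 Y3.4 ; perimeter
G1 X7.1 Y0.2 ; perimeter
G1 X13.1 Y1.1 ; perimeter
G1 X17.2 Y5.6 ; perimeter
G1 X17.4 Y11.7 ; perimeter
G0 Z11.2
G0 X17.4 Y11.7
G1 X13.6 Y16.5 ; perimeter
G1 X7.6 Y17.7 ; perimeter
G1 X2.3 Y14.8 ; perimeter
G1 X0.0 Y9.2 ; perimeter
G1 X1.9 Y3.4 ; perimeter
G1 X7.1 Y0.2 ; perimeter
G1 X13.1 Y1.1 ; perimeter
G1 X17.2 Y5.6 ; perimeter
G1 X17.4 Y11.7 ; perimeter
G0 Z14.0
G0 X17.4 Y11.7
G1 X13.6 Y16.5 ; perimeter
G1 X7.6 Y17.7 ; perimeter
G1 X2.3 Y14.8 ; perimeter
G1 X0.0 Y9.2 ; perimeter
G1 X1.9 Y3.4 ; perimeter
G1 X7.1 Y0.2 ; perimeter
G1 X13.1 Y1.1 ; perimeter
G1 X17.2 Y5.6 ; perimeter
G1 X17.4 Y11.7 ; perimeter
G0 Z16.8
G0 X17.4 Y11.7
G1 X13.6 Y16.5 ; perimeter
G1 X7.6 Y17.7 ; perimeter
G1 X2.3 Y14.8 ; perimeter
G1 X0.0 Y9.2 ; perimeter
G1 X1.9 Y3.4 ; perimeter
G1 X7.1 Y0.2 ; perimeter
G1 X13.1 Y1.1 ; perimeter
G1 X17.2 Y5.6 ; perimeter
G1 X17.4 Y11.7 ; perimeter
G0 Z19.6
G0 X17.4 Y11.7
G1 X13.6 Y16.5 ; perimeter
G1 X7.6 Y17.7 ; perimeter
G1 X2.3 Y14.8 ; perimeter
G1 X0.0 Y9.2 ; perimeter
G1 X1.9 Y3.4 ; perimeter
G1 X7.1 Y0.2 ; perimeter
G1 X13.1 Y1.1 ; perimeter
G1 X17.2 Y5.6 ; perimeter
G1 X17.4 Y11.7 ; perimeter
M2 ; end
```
solid part
  facet normal 0.0000 0.0000 -1.0000
    outer loop
      vertex 7.6 17.7 0.0
      vertex 13.6 16.5 0.0
      vertex 17.4 11.7 0.0
    endloop
  endfacet
  facet normal 0.0000 0.0000 -1.0000
    outer loop
      vertex 2.3 14.8 0.0
      vertex 7.6 17.7 0.0
      vertex 17.4 11.7 0.0
    endloop
  endfacet
  facet normal 0.0000 0.0000 -1.0000
    outer loop
      vertex 0.0 9.2 0.0
      vertex 2.3 14.8 0.0
      vertex 17.4 11.7 0.0
    endloop
  endfacet
  facet normal 0.0000 0.0000 -1.0000
    outer loop
      vertex 1.9 3.4 0.0
      vertex 0.0 9.2 0.0
      vertex 17.4 11.7 0.0
    endloop
  endfacet
  facet normal 0.0000 0.0000 -1.0000
    outer loop
      vertex 7.1 0.2 0.0
      vertex 1.9 3.4 0.0
      vertex 17.4 11.7 0.0
    endloop
  endfacet
  facet normal 0.0000 0.0000 -1.0000
    outer loop
      vertex 13.1 1.1 0.0
      vertex 7.1 0.2 0.0
      vertex 17.4 11.7 0.0
    endloop
  endfacet
  facet normal 0.0000 0.0000 -1.0000
    outer loop
      vertex 17.2 5.6 0.0
      vertex 13.1 1.1 0.0
      vertex 17.4 11.7 0.0
    endloop
  endfacet
  facet normal 0.0000 0.0000 1.0000
    outer loop
      vertex 17.4 11.7 19.6
      vertex 13.6 16.5 19.6
      vertex 7.6 17.7 19.6
    endloop
  endfacet
  facet normal 0.0000 0.0000 1.0000
    outer loop
      vertex 17.4 11.7 19.6
      vertex 7.6 17.7 19.6
      vertex 2.3 14.8 19.6
    endloop
  endfacet
  facet normal 0.0000 0.0000 1.0000
    outer loop
      vertex 17.4 11.7 19.6
      vertex 2.3 14.8 19.6
      vertex 0.0 9.2 19.6
    endloop
  endfacet
  facet normal 0.0000 0.0000 1.0000
    outer loop
      vertex 17.4 11.7 19.6
      vertex 0.0 9.2 19.6
      vertex 1.9 3.4 19.6
    endloop
  endfacet
  facet normal 0.0000 0.0000 1.0000
    outer loop
      vertex 17.4 11.7 19.6
      vertex 1.9 3.4 19.6
      vertex 7.1 0.2 19.6
    endloop
  endfacet
  facet normal 0.0000 0.0000 1.0000
    outer loop
      vertex 17.4 11.7 19.6
      vertex 7.1 0.2 19.6
      vertex 13.1 1.1 19.6
    endloop
  endfacet
  facet normal 0.0000 0.0000 1.0000
    outer loop
      vertex 17.4 11.7 19.6
      vertex 13.1 1.1 19.6
      vertex 17.2 5.6 19.6
    endloop
  endfacet
  facet normal 0.7840 0.6207 0.0000
    outer loop
      vertex 17.4 11.7 0.0
      vertex 13.6 16.5 0.0
      vertex 13.6 16.5 19.6
    endloop
  endfacet
  facet normal 0.7840 0.6207 0.0000
    outer loop
      vertex 17.4 11.7 0.0
      vertex 13.6 16.5 19.6
      vertex 17.4 11.7 19.6
    endloop
  endfacet
  facet normal 0.1961 0.9806 0.0000
    outer loop
      vertex 13.6 16.5 0.0
      vertex 7.6 17.7 0.0
      vertex 7.6 17.7 19.6
    endloop
  endfacet
  facet normal 0.1961 0.9806 0.0000
    outer loop
      vertex 13.6 16.5 0.0
      vertex 7.6 17.7 19.6
      vertex 13.6 16.5 19.6
    endloop
  endfacet
  facet normal -0.4800 0.8773 0.0000
    outer loop
      vertex 7.6 17.7 0.0
      vertex 2.3 14.8 0.0
      vertex 2.3 14.8 19.6
    endloop
  endfacet
  facet normal -0.4800 0.8773 0.0000
    outer loop
      vertex 7.6 17.7 0.0
      vertex 2.3 14.8 19.6
      vertex 7.6 17.7 19.6
    endloop
  endfacet
  facet normal -0.9250 0.3799 0.0000
    outer loop
      vertex 2.3 14.8 0.0
      vertex 0.0 9.2 0.0
      vertex 0.0 9.2 19.6
    endloop
  endfacet
  facet normal -0.9250 0.3799 0.0000
    outer loop
      vertex 2.3 14.8 0.0
      vertex 0.0 9.2 19.6
      vertex 2.3 14.8 19.6
    endloop
  endfacet
  facet normal -0.9503 -0.3113 0.0000
    outer loop
      vertex 0.0 9.2 0.0
      vertex 1.9 3.4 0.0
      vertex 1.9 3.4 19.6
    endloop
  endfacet
  facet normal -0.9503 -0.3113 0.0000
    outer loop
      vertex 0.0 9.2 0.0
      vertex 1.9 3.4 19.6
      vertex 0.0 9.2 19.6
    endloop
  endfacet
  facet normal -0.5241 -0.8517 0.0000
    outer loop
      vertex 1.9 3.4 0.0
      vertex 7.1 0.2 0.0
      vertex 7.1 0.2 19.6
    endloop
  endfacet
  facet normal -0.5241 -0.8517 0.0000
    outer loop
      vertex 1.9 3.4 0.0
      vertex 7.1 0.2 19.6
      vertex 1.9 3.4 19.6
    endloop
  endfacet
  facet normal 0.1483 -0.9889 0.0000
    outer loop
      vertex 7.1 0.2 0.0
      vertex 13.1 1.1 0.0
      vertex 13.1 1.1 19.6
    endloop
  endfacet
  facet normal 0.1483 -0.9889 0.0000
    outer loop
      vertex 7.1 0.2 0.0
      vertex 13.1 1.1 19.6
      vertex 7.1 0.2 19.6
    endloop
  endfacet
  facet normal 0.7392 -0.6735 0.0000
    outer loop
      vertex 13.1 1.1 0.0
      vertex 17.2 5.6 0.0
      vertex 17.2 5.6 19.6
    endloop
  endfacet
  facet normal 0.7392 -0.6735 0.0000
    outer loop
      vertex 13.1 1.1 0.0
      vertex 17.2 5.6 19.6
      vertex 13.1 1.1 19.6
    endloop
  endfacet
  facet normal 0.9995 -0.0328 0.0000
    outer loop
      vertex 17.2 5.6 0.0
      vertex 17.4 11.7 0.0
      vertex 17.4 11.7 19.6
    endloop
  endfacet
  facet normal 0.9995 -0.0328 0.0000
    outer loop
      vertex 17.2 5.6 0.0
      vertex 17.4 11.7 19.6
      vertex 17.2 5.6 19.6
    endloop
  endfacet
endsolid part

The G0 Z moves step by Δz≈2.8 mm. Every layer's G1 loop is the same polygon, so the solid is a straight extrusion of it from z=0 to z≈19.6. Closing with flat bottom and top caps and triangulating gives 32 facets — a regular 9-sided prism (a cylinder approximated with 9 flat sides), circumscribed radius ≈ 8.9 mm, height ≈ 19.6 mm.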